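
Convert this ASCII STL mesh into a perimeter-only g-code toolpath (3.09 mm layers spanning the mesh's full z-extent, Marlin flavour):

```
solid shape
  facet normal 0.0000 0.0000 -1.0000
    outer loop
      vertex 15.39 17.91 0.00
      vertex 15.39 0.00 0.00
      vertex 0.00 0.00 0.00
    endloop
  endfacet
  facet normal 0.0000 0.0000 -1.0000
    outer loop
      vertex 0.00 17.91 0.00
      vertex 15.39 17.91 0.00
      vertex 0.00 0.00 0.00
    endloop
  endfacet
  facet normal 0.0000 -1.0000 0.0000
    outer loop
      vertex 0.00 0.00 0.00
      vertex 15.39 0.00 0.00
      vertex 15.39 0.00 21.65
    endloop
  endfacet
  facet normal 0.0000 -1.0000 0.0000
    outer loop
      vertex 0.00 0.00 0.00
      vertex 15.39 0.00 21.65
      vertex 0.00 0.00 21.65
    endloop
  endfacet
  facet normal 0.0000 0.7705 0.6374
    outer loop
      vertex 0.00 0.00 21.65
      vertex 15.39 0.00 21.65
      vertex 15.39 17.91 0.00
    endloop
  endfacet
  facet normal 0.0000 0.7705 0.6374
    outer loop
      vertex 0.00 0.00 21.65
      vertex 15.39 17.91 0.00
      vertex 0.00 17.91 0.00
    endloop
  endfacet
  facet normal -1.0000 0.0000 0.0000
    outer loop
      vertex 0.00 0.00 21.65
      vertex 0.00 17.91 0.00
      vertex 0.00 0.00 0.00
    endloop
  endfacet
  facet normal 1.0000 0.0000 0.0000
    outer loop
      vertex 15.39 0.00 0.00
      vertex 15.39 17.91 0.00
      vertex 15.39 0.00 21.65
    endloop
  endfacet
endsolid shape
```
; perimeter-only toolpath
G21 ; units = mm
G90 ; absolute positioning
G28 ; home
; layer 1
G0 Z3.09
G0 X0.00 Y0.00
G1 X15.39 Y0.00
G1 X15.39 Y15.35
G1 X0.00 Y15.35
G1 X0.00 Y0.00
; layer 2
G0 Z6.19
G0 X0.00 Y0.00
G1 X15.39 Y0.00
G1 X15.39 Y12.79
G1 X0.00 Y12.79
G1 X0.00 Y0.00
; layer 3
G0 Z9.28
G0 X0.00 Y0.00
G1 X15.39 Y0.00
G1 X15.39 Y10.23
G1 X0.00 Y10.23
G1 X0.00 Y0.00
; layer 4
G0 Z12.37
G0 X0.00 Y0.00
G1 X15.39 Y0.00
G1 X15.39 Y7.68
G1 X0.00 Y7.68
G1 X0.00 Y0.00
; layer 5
G0 Z15.46
G0 X0.00 Y0.00
G1 X15.39 Y0.00
G1 X15.39 Y5.12
G1 X0.00 Y5.12
G1 X0.00 Y0.00
; layer 6
G0 Z18.56
G0 X0.00 Y0.00
G1 X15.39 Y0.00
G1 X15.39 Y2.56
G1 X0.00 Y2.56
G1 X0.00 Y0.00
M2 ; end

The solid is a wedge (ramp): 15.4 × 17.9 mm base, rising to 21.6 mm along the y=0 edge and sloping linearly to z=0 at y=17.9. Slicing at Δz = 3.09 mm — 7 equal slices spanning the solid's height, so layer i sits at z = i·h/7 — gives 6 non-empty perimeters. Each is a 4-segment closed polygon; G0 lifts to the layer z and rapids to the start vertex, then G1 traces the edges. The cross-section shrinks linearly with z (the slice at the apex is degenerate and omitted).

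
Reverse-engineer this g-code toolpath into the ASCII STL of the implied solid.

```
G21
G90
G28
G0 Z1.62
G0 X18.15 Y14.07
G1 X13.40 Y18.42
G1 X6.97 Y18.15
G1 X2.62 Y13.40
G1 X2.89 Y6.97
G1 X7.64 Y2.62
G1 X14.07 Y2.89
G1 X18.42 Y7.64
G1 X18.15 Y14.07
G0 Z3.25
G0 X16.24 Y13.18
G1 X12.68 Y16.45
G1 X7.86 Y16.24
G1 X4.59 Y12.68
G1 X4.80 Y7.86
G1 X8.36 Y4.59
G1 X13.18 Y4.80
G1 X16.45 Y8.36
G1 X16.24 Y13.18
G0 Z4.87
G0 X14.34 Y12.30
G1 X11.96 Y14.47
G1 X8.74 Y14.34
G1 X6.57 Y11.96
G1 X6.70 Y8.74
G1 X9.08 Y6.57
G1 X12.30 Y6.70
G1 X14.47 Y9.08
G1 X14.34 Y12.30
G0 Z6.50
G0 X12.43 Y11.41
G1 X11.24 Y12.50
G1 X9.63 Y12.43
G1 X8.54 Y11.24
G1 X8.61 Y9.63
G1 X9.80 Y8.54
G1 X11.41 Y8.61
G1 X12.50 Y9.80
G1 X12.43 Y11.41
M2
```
solid part
  facet normal 0.0000 0.0000 -1.0000
    outer loop
      vertex 6.08 20.06 0.00
      vertex 14.12 20.40 0.00
      vertex 20.06 14.96 0.00
    endloop
  endfacet
  facet normal 0.0000 0.0000 -1.0000
    outer loop
      vertex 0.64 14.12 0.00
      vertex 6.08 20.06 0.00
      vertex 20.06 14.96 0.00
    endloop
  endfacet
  facet normal 0.0000 0.0000 -1.0000
    outer loop
      vertex 0.98 6.08 0.00
      vertex 0.64 14.12 0.00
      vertex 20.06 14.96 0.00
    endloop
  endfacet
  facet normal 0.0000 0.0000 -1.0000
    outer loop
      vertex 6.92 0.64 0.00
      vertex 0.98 6.08 0.00
      vertex 20.06 14.96 0.00
    endloop
  endfacet
  facet normal 0.0000 0.0000 -1.0000
    outer loop
      vertex 14.96 0.98 0.00
      vertex 6.92 0.64 0.00
      vertex 20.06 14.96 0.00
    endloop
  endfacet
  facet normal 0.0000 0.0000 -1.0000
    outer loop
      vertex 20.40 6.92 0.00
      vertex 14.96 0.98 0.00
      vertex 20.06 14.96 0.00
    endloop
  endfacet
  facet normal 0.4331 0.4729 0.7674
    outer loop
      vertex 20.06 14.96 0.00
      vertex 14.12 20.40 0.00
      vertex 10.52 10.52 8.12
    endloop
  endfacet
  facet normal -0.0271 0.6406 0.7674
    outer loop
      vertex 14.12 20.40 0.00
      vertex 6.08 20.06 0.00
      vertex 10.52 10.52 8.12
    endloop
  endfacet
  facet normal -0.4729 0.4331 0.7674
    outer loop
      vertex 6.08 20.06 0.00
      vertex 0.64 14.12 0.00
      vertex 10.52 10.52 8.12
    endloop
  endfacet
  facet normal -0.6406 -0.0271 0.7674
    outer loop
      vertex 0.64 14.12 0.00
      vertex 0.98 6.08 0.00
      vertex 10.52 10.52 8.12
    endloop
  endfacet
  facet normal -0.4331 -0.4729 0.7674
    outer loop
      vertex 0.98 6.08 0.00
      vertex 6.92 0.64 0.00
      vertex 10.52 10.52 8.12
    endloop
  endfacet
  facet normal 0.0271 -0.6406 0.7674
    outer loop
      vertex 6.92 0.64 0.00
      vertex 14.96 0.98 0.00
      vertex 10.52 10.52 8.12
    endloop
  endfacet
  facet normal 0.4729 -0.4331 0.7674
    outer loop
      vertex 14.96 0.98 0.00
      vertex 20.40 6.92 0.00
      vertex 10.52 10.52 8.12
    endloop
  endfacet
  facet normal 0.6406 0.0271 0.7674
    outer loop
      vertex 20.40 6.92 0.00
      vertex 20.06 14.96 0.00
      vertex 10.52 10.52 8.12
    endloop
  endfacet
endsolid part

The G0 Z moves step by Δz≈1.62 mm. The G1 loops shrink linearly with z, so the solid tapers from its base footprint up to z≈8.12. Closing with a flat bottom cap and the tapered top and triangulating gives 14 facets — a regular 8-sided pyramid, base circumscribed radius ≈ 10.5 mm, apex at z ≈ 8.12 mm.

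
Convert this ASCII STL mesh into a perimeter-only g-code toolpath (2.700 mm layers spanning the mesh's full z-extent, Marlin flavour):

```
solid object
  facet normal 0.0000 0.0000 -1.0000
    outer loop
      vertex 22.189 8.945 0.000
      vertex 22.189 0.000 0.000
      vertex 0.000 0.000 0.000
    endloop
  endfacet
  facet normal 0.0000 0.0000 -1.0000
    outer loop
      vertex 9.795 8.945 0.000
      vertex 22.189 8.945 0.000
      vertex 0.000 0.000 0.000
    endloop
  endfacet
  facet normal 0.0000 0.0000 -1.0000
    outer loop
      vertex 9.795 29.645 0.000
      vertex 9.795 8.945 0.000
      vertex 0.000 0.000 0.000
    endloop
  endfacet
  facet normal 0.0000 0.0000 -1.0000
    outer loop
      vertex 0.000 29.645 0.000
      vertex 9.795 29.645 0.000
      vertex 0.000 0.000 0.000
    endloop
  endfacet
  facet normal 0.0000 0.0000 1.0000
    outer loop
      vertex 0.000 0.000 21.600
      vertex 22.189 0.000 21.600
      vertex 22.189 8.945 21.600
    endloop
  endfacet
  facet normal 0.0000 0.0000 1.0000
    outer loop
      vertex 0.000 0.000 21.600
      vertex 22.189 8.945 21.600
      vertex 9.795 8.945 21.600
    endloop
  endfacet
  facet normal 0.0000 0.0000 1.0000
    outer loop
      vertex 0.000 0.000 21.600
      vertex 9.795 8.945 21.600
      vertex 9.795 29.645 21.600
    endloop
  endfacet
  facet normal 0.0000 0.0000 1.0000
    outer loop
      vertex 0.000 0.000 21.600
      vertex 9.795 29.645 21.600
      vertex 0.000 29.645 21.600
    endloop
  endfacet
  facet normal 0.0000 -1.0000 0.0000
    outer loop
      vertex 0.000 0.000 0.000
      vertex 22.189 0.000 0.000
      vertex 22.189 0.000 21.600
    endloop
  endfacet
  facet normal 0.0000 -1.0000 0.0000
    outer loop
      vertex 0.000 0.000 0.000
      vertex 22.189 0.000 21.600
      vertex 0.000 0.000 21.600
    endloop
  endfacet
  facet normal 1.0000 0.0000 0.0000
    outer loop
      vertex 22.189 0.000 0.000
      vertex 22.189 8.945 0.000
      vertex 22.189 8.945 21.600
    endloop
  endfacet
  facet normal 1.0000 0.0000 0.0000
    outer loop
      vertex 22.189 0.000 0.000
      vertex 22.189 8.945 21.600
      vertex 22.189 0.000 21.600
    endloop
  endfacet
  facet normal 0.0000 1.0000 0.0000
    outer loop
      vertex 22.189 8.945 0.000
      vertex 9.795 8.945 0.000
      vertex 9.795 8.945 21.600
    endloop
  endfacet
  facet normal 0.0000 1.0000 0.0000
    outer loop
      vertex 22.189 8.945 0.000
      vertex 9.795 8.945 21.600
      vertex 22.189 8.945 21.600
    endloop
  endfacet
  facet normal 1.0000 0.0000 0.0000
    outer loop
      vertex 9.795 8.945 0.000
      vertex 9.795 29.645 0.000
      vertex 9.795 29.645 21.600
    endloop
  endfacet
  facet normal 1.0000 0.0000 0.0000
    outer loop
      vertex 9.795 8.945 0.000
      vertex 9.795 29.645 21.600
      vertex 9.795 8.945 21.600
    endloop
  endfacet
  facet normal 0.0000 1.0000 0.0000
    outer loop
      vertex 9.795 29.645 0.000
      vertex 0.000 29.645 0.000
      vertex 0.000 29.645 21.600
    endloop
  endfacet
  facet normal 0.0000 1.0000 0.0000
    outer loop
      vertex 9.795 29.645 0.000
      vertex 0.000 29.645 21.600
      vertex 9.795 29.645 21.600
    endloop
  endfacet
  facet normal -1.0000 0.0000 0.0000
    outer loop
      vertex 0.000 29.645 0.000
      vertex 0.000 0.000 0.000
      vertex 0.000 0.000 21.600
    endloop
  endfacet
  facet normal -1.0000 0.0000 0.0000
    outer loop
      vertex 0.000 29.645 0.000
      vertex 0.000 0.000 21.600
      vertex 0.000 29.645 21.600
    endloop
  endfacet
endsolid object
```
; perimeter-only toolpath
G21 ; units = mm
G90 ; absolute positioning
G28 ; home
; layer 1
G0 Z2.700
G0 X0.000 Y0.000
G1 X22.189 Y0.000
G1 X22.189 Y8.945
G1 X9.795 Y8.945
G1 X9.795 Y29.645
G1 X0.000 Y29.645
G1 X0.000 Y0.000
; layer 2
G0 Z5.400
G0 X0.000 Y0.000
G1 X22.189 Y0.000
G1 X22.189 Y8.945
G1 X9.795 Y8.945
G1 X9.795 Y29.645
G1 X0.000 Y29.645
G1 X0.000 Y0.000
; layer 3
G0 Z8.100
G0 X0.000 Y0.000
G1 X22.189 Y0.000
G1 X22.189 Y8.945
G1 X9.795 Y8.945
G1 X9.795 Y29.645
G1 X0.000 Y29.645
G1 X0.000 Y0.000
; layer 4
G0 Z10.800
G0 X0.000 Y0.000
G1 X22.189 Y0.000
G1 X22.189 Y8.945
G1 X9.795 Y8.945
G1 X9.795 Y29.645
G1 X0.000 Y29.645
G1 X0.000 Y0.000
; layer 5
G0 Z13.500
G0 X0.000 Y0.000
G1 X22.189 Y0.000
G1 X22.189 Y8.945
G1 X9.795 Y8.945
G1 X9.795 Y29.645
G1 X0.000 Y29.645
G1 X0.000 Y0.000
; layer 6
G0 Z16.200
G0 X0.000 Y0.000
G1 X22.189 Y0.000
G1 X22.189 Y8.945
G1 X9.795 Y8.945
G1 X9.795 Y29.645
G1 X0.000 Y29.645
G1 X0.000 Y0.000
; layer 7
G0 Z18.900
G0 X0.000 Y0.000
G1 X22.189 Y0.000
G1 X22.189 Y8.945
G1 X9.795 Y8.945
G1 X9.795 Y29.645
G1 X0.000 Y29.645
G1 X0.000 Y0.000
; layer 8
G0 Z21.600
G0 X0.000 Y0.000
G1 X22.189 Y0.000
G1 X22.189 Y8.945
G1 X9.795 Y8.945
G1 X9.795 Y29.645
G1 X0.000 Y29.645
G1 X0.000 Y0.000
M2 ; end

The solid is an L-shaped prism: outer 22.2 × 29.6 mm, arm thicknesses ≈ 8.95 mm (horizontal) and 9.79 mm (vertical), extruded 21.6 mm in z. Slicing at Δz = 2.700 mm — 8 equal slices spanning the solid's height, so layer i sits at z = i·h/8 — gives 8 non-empty perimeters. Each is a 6-segment closed polygon; G0 lifts to the layer z and rapids to the start vertex, then G1 traces the edges.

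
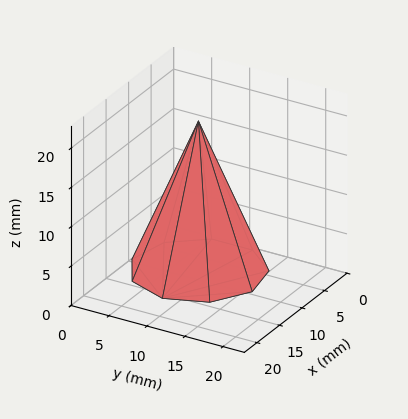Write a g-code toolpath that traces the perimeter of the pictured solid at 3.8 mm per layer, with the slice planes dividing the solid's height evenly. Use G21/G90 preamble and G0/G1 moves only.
Reading the render: the shape is a regular 9-sided pyramid, base circumscribed radius ≈ 8 mm, apex at z ≈ 19 mm (dimensions read to the nearest mm from the axis ticks). For the g-code, the solid's height is divided into equal slices at the stated Δz and each level perimeter traced with G1 moves after a G0 lift.

; perimeter-only toolpath
G21 ; units = mm
G90 ; absolute positioning
G28 ; home
; layer 1
G0 Z3.8
G0 X14.4 Y8.0
G1 X12.9 Y12.1
G1 X9.1 Y14.3
G1 X4.8 Y13.5
G1 X2.0 Y10.2
G1 X2.0 Y5.8
G1 X4.8 Y2.5
G1 X9.1 Y1.7
G1 X12.9 Y3.9
G1 X14.4 Y8.0
; layer 2
G0 Z7.6
G0 X12.8 Y8.0
G1 X11.7 Y11.1
G1 X8.8 Y12.7
G1 X5.6 Y12.1
G1 X3.5 Y9.6
G1 X3.5 Y6.4
G1 X5.6 Y3.9
G1 X8.8 Y3.3
G1 X11.7 Y4.9
G1 X12.8 Y8.0
; layer 3
G0 Z11.4
G0 X11.2 Y8.0
G1 X10.4 Y10.0
G1 X8.6 Y11.2
G1 X6.4 Y10.8
G1 X5.0 Y9.1
G1 X5.0 Y6.9
G1 X6.4 Y5.2
G1 X8.6 Y4.8
G1 X10.4 Y6.0
G1 X11.2 Y8.0
; layer 4
G0 Z15.2
G0 X9.6 Y8.0
G1 X9.2 Y9.0
G1 X8.3 Y9.6
G1 X7.2 Y9.4
G1 X6.5 Y8.5
G1 X6.5 Y7.5
G1 X7.2 Y6.6
G1 X8.3 Y6.4
G1 X9.2 Y7.0
G1 X9.6 Y8.0
M2 ; end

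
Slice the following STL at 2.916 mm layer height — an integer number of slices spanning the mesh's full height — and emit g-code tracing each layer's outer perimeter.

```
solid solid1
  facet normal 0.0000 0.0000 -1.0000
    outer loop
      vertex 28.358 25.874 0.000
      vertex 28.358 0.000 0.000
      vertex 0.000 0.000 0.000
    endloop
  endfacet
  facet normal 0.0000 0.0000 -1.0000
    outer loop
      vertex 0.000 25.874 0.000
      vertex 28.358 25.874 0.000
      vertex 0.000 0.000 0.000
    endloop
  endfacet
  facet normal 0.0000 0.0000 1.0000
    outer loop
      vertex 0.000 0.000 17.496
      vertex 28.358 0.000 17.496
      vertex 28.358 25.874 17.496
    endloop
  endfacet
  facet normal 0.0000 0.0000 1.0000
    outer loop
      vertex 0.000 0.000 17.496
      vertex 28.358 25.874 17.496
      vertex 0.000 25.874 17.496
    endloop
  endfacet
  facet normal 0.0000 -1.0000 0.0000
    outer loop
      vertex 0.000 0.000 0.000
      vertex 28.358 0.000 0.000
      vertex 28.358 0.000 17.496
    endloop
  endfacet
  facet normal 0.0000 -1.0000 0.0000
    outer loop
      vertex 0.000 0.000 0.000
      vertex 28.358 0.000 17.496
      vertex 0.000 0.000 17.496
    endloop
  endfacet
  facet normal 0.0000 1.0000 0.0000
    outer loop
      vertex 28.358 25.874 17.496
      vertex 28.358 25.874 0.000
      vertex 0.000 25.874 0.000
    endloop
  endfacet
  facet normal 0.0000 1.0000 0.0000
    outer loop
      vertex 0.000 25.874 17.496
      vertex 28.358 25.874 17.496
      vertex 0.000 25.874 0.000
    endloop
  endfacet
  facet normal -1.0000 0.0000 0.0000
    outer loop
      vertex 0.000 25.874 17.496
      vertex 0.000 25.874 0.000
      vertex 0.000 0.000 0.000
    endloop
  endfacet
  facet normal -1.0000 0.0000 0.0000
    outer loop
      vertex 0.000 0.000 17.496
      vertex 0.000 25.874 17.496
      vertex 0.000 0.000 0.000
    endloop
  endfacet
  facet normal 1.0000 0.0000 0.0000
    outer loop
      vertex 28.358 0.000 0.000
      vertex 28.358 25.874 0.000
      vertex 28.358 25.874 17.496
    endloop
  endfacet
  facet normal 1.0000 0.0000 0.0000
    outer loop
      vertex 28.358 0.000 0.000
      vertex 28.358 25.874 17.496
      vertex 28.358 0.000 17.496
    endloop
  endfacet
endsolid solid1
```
; perimeter-only toolpath
G21 ; units = mm
G90 ; absolute positioning
G28 ; home
; layer 1
G0 Z2.916
G0 X0.000 Y0.000
G1 X28.358 Y0.000
G1 X28.358 Y25.874
G1 X0.000 Y25.874
G1 X0.000 Y0.000
; layer 2
G0 Z5.832
G0 X0.000 Y0.000
G1 X28.358 Y0.000
G1 X28.358 Y25.874
G1 X0.000 Y25.874
G1 X0.000 Y0.000
; layer 3
G0 Z8.748
G0 X0.000 Y0.000
G1 X28.358 Y0.000
G1 X28.358 Y25.874
G1 X0.000 Y25.874
G1 X0.000 Y0.000
; layer 4
G0 Z11.664
G0 X0.000 Y0.000
G1 X28.358 Y0.000
G1 X28.358 Y25.874
G1 X0.000 Y25.874
G1 X0.000 Y0.000
; layer 5
G0 Z14.580
G0 X0.000 Y0.000
G1 X28.358 Y0.000
G1 X28.358 Y25.874
G1 X0.000 Y25.874
G1 X0.000 Y0.000
; layer 6
G0 Z17.496
G0 X0.000 Y0.000
G1 X28.358 Y0.000
G1 X28.358 Y25.874
G1 X0.000 Y25.874
G1 X0.000 Y0.000
M2 ; end

The solid is a rectangular box, roughly 28.4 × 25.9 mm footprint and 17.5 mm tall. Slicing at Δz = 2.916 mm — 6 equal slices spanning the solid's height, so layer i sits at z = i·h/6 — gives 6 non-empty perimeters. Each is a 4-segment closed polygon; G0 lifts to the layer z and rapids to the start vertex, then G1 traces the edges.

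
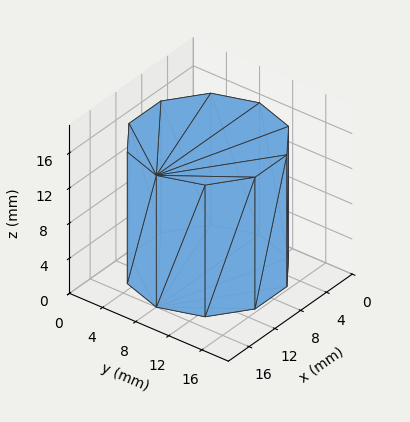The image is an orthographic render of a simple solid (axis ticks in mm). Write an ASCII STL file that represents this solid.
Reading the render: the shape is a regular 10-sided prism (a cylinder approximated with 10 flat sides), circumscribed radius ≈ 8 mm, height ≈ 15 mm (dimensions read to the nearest mm from the axis ticks). For the STL, each face is triangulated and given an outward normal.

solid part
  facet normal 0.0000 0.0000 -1.0000
    outer loop
      vertex 10.47 15.61 0.00
      vertex 14.47 12.70 0.00
      vertex 16.00 8.00 0.00
    endloop
  endfacet
  facet normal 0.0000 0.0000 -1.0000
    outer loop
      vertex 5.53 15.61 0.00
      vertex 10.47 15.61 0.00
      vertex 16.00 8.00 0.00
    endloop
  endfacet
  facet normal 0.0000 0.0000 -1.0000
    outer loop
      vertex 1.53 12.70 0.00
      vertex 5.53 15.61 0.00
      vertex 16.00 8.00 0.00
    endloop
  endfacet
  facet normal 0.0000 0.0000 -1.0000
    outer loop
      vertex 0.00 8.00 0.00
      vertex 1.53 12.70 0.00
      vertex 16.00 8.00 0.00
    endloop
  endfacet
  facet normal 0.0000 0.0000 -1.0000
    outer loop
      vertex 1.53 3.30 0.00
      vertex 0.00 8.00 0.00
      vertex 16.00 8.00 0.00
    endloop
  endfacet
  facet normal 0.0000 0.0000 -1.0000
    outer loop
      vertex 5.53 0.39 0.00
      vertex 1.53 3.30 0.00
      vertex 16.00 8.00 0.00
    endloop
  endfacet
  facet normal 0.0000 0.0000 -1.0000
    outer loop
      vertex 10.47 0.39 0.00
      vertex 5.53 0.39 0.00
      vertex 16.00 8.00 0.00
    endloop
  endfacet
  facet normal 0.0000 0.0000 -1.0000
    outer loop
      vertex 14.47 3.30 0.00
      vertex 10.47 0.39 0.00
      vertex 16.00 8.00 0.00
    endloop
  endfacet
  facet normal 0.0000 0.0000 1.0000
    outer loop
      vertex 16.00 8.00 15.00
      vertex 14.47 12.70 15.00
      vertex 10.47 15.61 15.00
    endloop
  endfacet
  facet normal 0.0000 0.0000 1.0000
    outer loop
      vertex 16.00 8.00 15.00
      vertex 10.47 15.61 15.00
      vertex 5.53 15.61 15.00
    endloop
  endfacet
  facet normal 0.0000 0.0000 1.0000
    outer loop
      vertex 16.00 8.00 15.00
      vertex 5.53 15.61 15.00
      vertex 1.53 12.70 15.00
    endloop
  endfacet
  facet normal 0.0000 0.0000 1.0000
    outer loop
      vertex 16.00 8.00 15.00
      vertex 1.53 12.70 15.00
      vertex 0.00 8.00 15.00
    endloop
  endfacet
  facet normal 0.0000 0.0000 1.0000
    outer loop
      vertex 16.00 8.00 15.00
      vertex 0.00 8.00 15.00
      vertex 1.53 3.30 15.00
    endloop
  endfacet
  facet normal 0.0000 0.0000 1.0000
    outer loop
      vertex 16.00 8.00 15.00
      vertex 1.53 3.30 15.00
      vertex 5.53 0.39 15.00
    endloop
  endfacet
  facet normal 0.0000 0.0000 1.0000
    outer loop
      vertex 16.00 8.00 15.00
      vertex 5.53 0.39 15.00
      vertex 10.47 0.39 15.00
    endloop
  endfacet
  facet normal 0.0000 0.0000 1.0000
    outer loop
      vertex 16.00 8.00 15.00
      vertex 10.47 0.39 15.00
      vertex 14.47 3.30 15.00
    endloop
  endfacet
  facet normal 0.9509 0.3095 0.0000
    outer loop
      vertex 16.00 8.00 0.00
      vertex 14.47 12.70 0.00
      vertex 14.47 12.70 15.00
    endloop
  endfacet
  facet normal 0.9509 0.3095 0.0000
    outer loop
      vertex 16.00 8.00 0.00
      vertex 14.47 12.70 15.00
      vertex 16.00 8.00 15.00
    endloop
  endfacet
  facet normal 0.5883 0.8086 0.0000
    outer loop
      vertex 14.47 12.70 0.00
      vertex 10.47 15.61 0.00
      vertex 10.47 15.61 15.00
    endloop
  endfacet
  facet normal 0.5883 0.8086 0.0000
    outer loop
      vertex 14.47 12.70 0.00
      vertex 10.47 15.61 15.00
      vertex 14.47 12.70 15.00
    endloop
  endfacet
  facet normal 0.0000 1.0000 0.0000
    outer loop
      vertex 10.47 15.61 0.00
      vertex 5.53 15.61 0.00
      vertex 5.53 15.61 15.00
    endloop
  endfacet
  facet normal 0.0000 1.0000 0.0000
    outer loop
      vertex 10.47 15.61 0.00
      vertex 5.53 15.61 15.00
      vertex 10.47 15.61 15.00
    endloop
  endfacet
  facet normal -0.5883 0.8086 0.0000
    outer loop
      vertex 5.53 15.61 0.00
      vertex 1.53 12.70 0.00
      vertex 1.53 12.70 15.00
    endloop
  endfacet
  facet normal -0.5883 0.8086 0.0000
    outer loop
      vertex 5.53 15.61 0.00
      vertex 1.53 12.70 15.00
      vertex 5.53 15.61 15.00
    endloop
  endfacet
  facet normal -0.9509 0.3095 0.0000
    outer loop
      vertex 1.53 12.70 0.00
      vertex 0.00 8.00 0.00
      vertex 0.00 8.00 15.00
    endloop
  endfacet
  facet normal -0.9509 0.3095 0.0000
    outer loop
      vertex 1.53 12.70 0.00
      vertex 0.00 8.00 15.00
      vertex 1.53 12.70 15.00
    endloop
  endfacet
  facet normal -0.9509 -0.3095 0.0000
    outer loop
      vertex 0.00 8.00 0.00
      vertex 1.53 3.30 0.00
      vertex 1.53 3.30 15.00
    endloop
  endfacet
  facet normal -0.9509 -0.3095 0.0000
    outer loop
      vertex 0.00 8.00 0.00
      vertex 1.53 3.30 15.00
      vertex 0.00 8.00 15.00
    endloop
  endfacet
  facet normal -0.5883 -0.8086 0.0000
    outer loop
      vertex 1.53 3.30 0.00
      vertex 5.53 0.39 0.00
      vertex 5.53 0.39 15.00
    endloop
  endfacet
  facet normal -0.5883 -0.8086 0.0000
    outer loop
      vertex 1.53 3.30 0.00
      vertex 5.53 0.39 15.00
      vertex 1.53 3.30 15.00
    endloop
  endfacet
  facet normal 0.0000 -1.0000 0.0000
    outer loop
      vertex 5.53 0.39 0.00
      vertex 10.47 0.39 0.00
      vertex 10.47 0.39 15.00
    endloop
  endfacet
  facet normal 0.0000 -1.0000 0.0000
    outer loop
      vertex 5.53 0.39 0.00
      vertex 10.47 0.39 15.00
      vertex 5.53 0.39 15.00
    endloop
  endfacet
  facet normal 0.5883 -0.8086 0.0000
    outer loop
      vertex 10.47 0.39 0.00
      vertex 14.47 3.30 0.00
      vertex 14.47 3.30 15.00
    endloop
  endfacet
  facet normal 0.5883 -0.8086 0.0000
    outer loop
      vertex 10.47 0.39 0.00
      vertex 14.47 3.30 15.00
      vertex 10.47 0.39 15.00
    endloop
  endfacet
  facet normal 0.9509 -0.3095 0.0000
    outer loop
      vertex 14.47 3.30 0.00
      vertex 16.00 8.00 0.00
      vertex 16.00 8.00 15.00
    endloop
  endfacet
  facet normal 0.9509 -0.3095 0.0000
    outer loop
      vertex 14.47 3.30 0.00
      vertex 16.00 8.00 15.00
      vertex 14.47 3.30 15.00
    endloop
  endfacet
endsolid part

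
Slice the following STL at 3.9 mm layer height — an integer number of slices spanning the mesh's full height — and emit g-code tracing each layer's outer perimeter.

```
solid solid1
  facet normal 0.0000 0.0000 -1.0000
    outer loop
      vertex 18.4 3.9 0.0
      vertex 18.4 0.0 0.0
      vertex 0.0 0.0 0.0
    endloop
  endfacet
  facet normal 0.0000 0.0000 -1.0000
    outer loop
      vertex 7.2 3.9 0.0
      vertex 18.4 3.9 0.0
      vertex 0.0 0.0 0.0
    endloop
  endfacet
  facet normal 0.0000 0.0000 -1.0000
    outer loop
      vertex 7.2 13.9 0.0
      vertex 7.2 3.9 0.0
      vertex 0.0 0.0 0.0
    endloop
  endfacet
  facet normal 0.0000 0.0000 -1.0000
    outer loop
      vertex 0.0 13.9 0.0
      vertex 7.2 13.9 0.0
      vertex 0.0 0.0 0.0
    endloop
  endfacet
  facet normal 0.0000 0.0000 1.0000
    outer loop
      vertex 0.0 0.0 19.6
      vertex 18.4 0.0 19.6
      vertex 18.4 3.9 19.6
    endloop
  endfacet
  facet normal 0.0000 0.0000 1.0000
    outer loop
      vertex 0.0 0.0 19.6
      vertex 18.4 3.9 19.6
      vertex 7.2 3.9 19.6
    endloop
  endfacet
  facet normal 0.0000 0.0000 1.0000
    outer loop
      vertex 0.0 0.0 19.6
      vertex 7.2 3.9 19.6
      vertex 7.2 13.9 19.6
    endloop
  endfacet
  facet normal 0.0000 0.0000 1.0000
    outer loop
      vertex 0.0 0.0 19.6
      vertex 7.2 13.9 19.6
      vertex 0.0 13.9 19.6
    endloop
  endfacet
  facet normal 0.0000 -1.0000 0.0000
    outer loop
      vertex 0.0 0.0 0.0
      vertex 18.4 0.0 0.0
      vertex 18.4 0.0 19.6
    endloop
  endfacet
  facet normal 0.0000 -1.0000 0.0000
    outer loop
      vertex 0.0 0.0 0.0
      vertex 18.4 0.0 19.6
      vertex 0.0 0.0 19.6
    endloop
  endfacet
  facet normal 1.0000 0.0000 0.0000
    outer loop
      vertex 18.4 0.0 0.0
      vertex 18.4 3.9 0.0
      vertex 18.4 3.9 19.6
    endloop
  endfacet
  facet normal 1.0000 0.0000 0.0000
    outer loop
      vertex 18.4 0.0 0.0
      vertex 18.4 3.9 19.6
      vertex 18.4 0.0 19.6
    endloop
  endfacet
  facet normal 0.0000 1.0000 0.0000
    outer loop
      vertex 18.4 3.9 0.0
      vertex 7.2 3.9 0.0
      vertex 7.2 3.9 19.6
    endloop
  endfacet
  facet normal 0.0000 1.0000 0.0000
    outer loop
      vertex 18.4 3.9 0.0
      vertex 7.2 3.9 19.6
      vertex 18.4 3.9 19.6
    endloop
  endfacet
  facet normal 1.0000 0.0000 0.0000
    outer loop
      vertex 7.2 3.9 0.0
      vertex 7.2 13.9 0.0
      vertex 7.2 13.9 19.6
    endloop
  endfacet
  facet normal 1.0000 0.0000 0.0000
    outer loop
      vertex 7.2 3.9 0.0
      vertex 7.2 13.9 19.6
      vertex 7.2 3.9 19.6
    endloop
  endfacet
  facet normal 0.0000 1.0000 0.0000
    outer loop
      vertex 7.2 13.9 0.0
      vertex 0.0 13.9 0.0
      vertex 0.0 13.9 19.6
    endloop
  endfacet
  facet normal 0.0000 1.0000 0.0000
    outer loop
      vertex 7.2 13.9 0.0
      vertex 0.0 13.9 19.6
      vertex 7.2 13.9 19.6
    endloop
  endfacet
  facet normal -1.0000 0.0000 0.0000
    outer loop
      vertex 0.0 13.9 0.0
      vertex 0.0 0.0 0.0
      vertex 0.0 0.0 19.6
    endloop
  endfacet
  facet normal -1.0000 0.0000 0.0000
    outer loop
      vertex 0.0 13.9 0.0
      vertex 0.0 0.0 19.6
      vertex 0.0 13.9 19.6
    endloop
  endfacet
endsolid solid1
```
; perimeter-only toolpath
G21 ; units = mm
G90 ; absolute positioning
G28 ; home
; layer 1
G0 Z3.9
G0 X0.0 Y0.0
G1 X18.4 Y0.0
G1 X18.4 Y3.9
G1 X7.2 Y3.9
G1 X7.2 Y13.9
G1 X0.0 Y13.9
G1 X0.0 Y0.0
; layer 2
G0 Z7.8
G0 X0.0 Y0.0
G1 X18.4 Y0.0
G1 X18.4 Y3.9
G1 X7.2 Y3.9
G1 X7.2 Y13.9
G1 X0.0 Y13.9
G1 X0.0 Y0.0
; layer 3
G0 Z11.8
G0 X0.0 Y0.0
G1 X18.4 Y0.0
G1 X18.4 Y3.9
G1 X7.2 Y3.9
G1 X7.2 Y13.9
G1 X0.0 Y13.9
G1 X0.0 Y0.0
; layer 4
G0 Z15.7
G0 X0.0 Y0.0
G1 X18.4 Y0.0
G1 X18.4 Y3.9
G1 X7.2 Y3.9
G1 X7.2 Y13.9
G1 X0.0 Y13.9
G1 X0.0 Y0.0
; layer 5
G0 Z19.6
G0 X0.0 Y0.0
G1 X18.4 Y0.0
G1 X18.4 Y3.9
G1 X7.2 Y3.9
G1 X7.2 Y13.9
G1 X0.0 Y13.9
G1 X0.0 Y0.0
M2 ; end

The solid is an L-shaped prism: outer 18.4 × 13.9 mm, arm thicknesses ≈ 3.9 mm (horizontal) and 7.2 mm (vertical), extruded 19.6 mm in z. Slicing at Δz = 3.9 mm — 5 equal slices spanning the solid's height, so layer i sits at z = i·h/5 — gives 5 non-empty perimeters. Each is a 6-segment closed polygon; G0 lifts to the layer z and rapids to the start vertex, then G1 traces the edges.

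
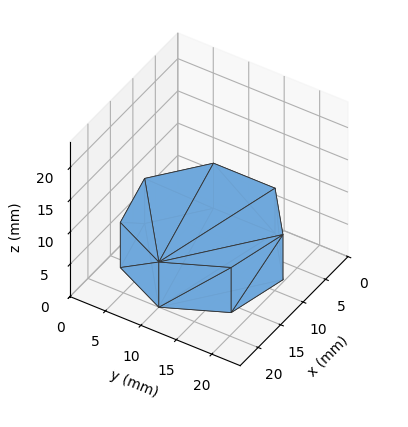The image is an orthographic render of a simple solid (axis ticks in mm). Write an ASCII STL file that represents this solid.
Reading the render: the shape is a regular 7-sided prism (a cylinder approximated with 7 flat sides), circumscribed radius ≈ 10 mm, height ≈ 7 mm (dimensions read to the nearest mm from the axis ticks). For the STL, each face is triangulated and given an outward normal.

solid part
  facet normal 0.0000 0.0000 -1.0000
    outer loop
      vertex 7.775 19.749 0.000
      vertex 16.235 17.818 0.000
      vertex 20.000 10.000 0.000
    endloop
  endfacet
  facet normal 0.0000 0.0000 -1.0000
    outer loop
      vertex 0.990 14.339 0.000
      vertex 7.775 19.749 0.000
      vertex 20.000 10.000 0.000
    endloop
  endfacet
  facet normal 0.0000 0.0000 -1.0000
    outer loop
      vertex 0.990 5.661 0.000
      vertex 0.990 14.339 0.000
      vertex 20.000 10.000 0.000
    endloop
  endfacet
  facet normal 0.0000 0.0000 -1.0000
    outer loop
      vertex 7.775 0.251 0.000
      vertex 0.990 5.661 0.000
      vertex 20.000 10.000 0.000
    endloop
  endfacet
  facet normal 0.0000 0.0000 -1.0000
    outer loop
      vertex 16.235 2.182 0.000
      vertex 7.775 0.251 0.000
      vertex 20.000 10.000 0.000
    endloop
  endfacet
  facet normal 0.0000 0.0000 1.0000
    outer loop
      vertex 20.000 10.000 7.000
      vertex 16.235 17.818 7.000
      vertex 7.775 19.749 7.000
    endloop
  endfacet
  facet normal 0.0000 0.0000 1.0000
    outer loop
      vertex 20.000 10.000 7.000
      vertex 7.775 19.749 7.000
      vertex 0.990 14.339 7.000
    endloop
  endfacet
  facet normal 0.0000 0.0000 1.0000
    outer loop
      vertex 20.000 10.000 7.000
      vertex 0.990 14.339 7.000
      vertex 0.990 5.661 7.000
    endloop
  endfacet
  facet normal 0.0000 0.0000 1.0000
    outer loop
      vertex 20.000 10.000 7.000
      vertex 0.990 5.661 7.000
      vertex 7.775 0.251 7.000
    endloop
  endfacet
  facet normal 0.0000 0.0000 1.0000
    outer loop
      vertex 20.000 10.000 7.000
      vertex 7.775 0.251 7.000
      vertex 16.235 2.182 7.000
    endloop
  endfacet
  facet normal 0.9010 0.4339 0.0000
    outer loop
      vertex 20.000 10.000 0.000
      vertex 16.235 17.818 0.000
      vertex 16.235 17.818 7.000
    endloop
  endfacet
  facet normal 0.9010 0.4339 0.0000
    outer loop
      vertex 20.000 10.000 0.000
      vertex 16.235 17.818 7.000
      vertex 20.000 10.000 7.000
    endloop
  endfacet
  facet normal 0.2225 0.9749 0.0000
    outer loop
      vertex 16.235 17.818 0.000
      vertex 7.775 19.749 0.000
      vertex 7.775 19.749 7.000
    endloop
  endfacet
  facet normal 0.2225 0.9749 0.0000
    outer loop
      vertex 16.235 17.818 0.000
      vertex 7.775 19.749 7.000
      vertex 16.235 17.818 7.000
    endloop
  endfacet
  facet normal -0.6234 0.7819 0.0000
    outer loop
      vertex 7.775 19.749 0.000
      vertex 0.990 14.339 0.000
      vertex 0.990 14.339 7.000
    endloop
  endfacet
  facet normal -0.6234 0.7819 0.0000
    outer loop
      vertex 7.775 19.749 0.000
      vertex 0.990 14.339 7.000
      vertex 7.775 19.749 7.000
    endloop
  endfacet
  facet normal -1.0000 0.0000 0.0000
    outer loop
      vertex 0.990 14.339 0.000
      vertex 0.990 5.661 0.000
      vertex 0.990 5.661 7.000
    endloop
  endfacet
  facet normal -1.0000 0.0000 0.0000
    outer loop
      vertex 0.990 14.339 0.000
      vertex 0.990 5.661 7.000
      vertex 0.990 14.339 7.000
    endloop
  endfacet
  facet normal -0.6234 -0.7819 0.0000
    outer loop
      vertex 0.990 5.661 0.000
      vertex 7.775 0.251 0.000
      vertex 7.775 0.251 7.000
    endloop
  endfacet
  facet normal -0.6234 -0.7819 0.0000
    outer loop
      vertex 0.990 5.661 0.000
      vertex 7.775 0.251 7.000
      vertex 0.990 5.661 7.000
    endloop
  endfacet
  facet normal 0.2225 -0.9749 0.0000
    outer loop
      vertex 7.775 0.251 0.000
      vertex 16.235 2.182 0.000
      vertex 16.235 2.182 7.000
    endloop
  endfacet
  facet normal 0.2225 -0.9749 0.0000
    outer loop
      vertex 7.775 0.251 0.000
      vertex 16.235 2.182 7.000
      vertex 7.775 0.251 7.000
    endloop
  endfacet
  facet normal 0.9010 -0.4339 0.0000
    outer loop
      vertex 16.235 2.182 0.000
      vertex 20.000 10.000 0.000
      vertex 20.000 10.000 7.000
    endloop
  endfacet
  facet normal 0.9010 -0.4339 0.0000
    outer loop
      vertex 16.235 2.182 0.000
      vertex 20.000 10.000 7.000
      vertex 16.235 2.182 7.000
    endloop
  endfacet
endsolid part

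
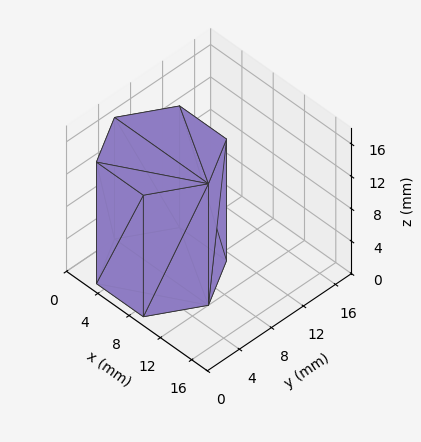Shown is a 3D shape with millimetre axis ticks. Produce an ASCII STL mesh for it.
Reading the render: the shape is a regular 6-sided prism (a cylinder approximated with 6 flat sides), circumscribed radius ≈ 6 mm, height ≈ 15 mm (dimensions read to the nearest mm from the axis ticks). For the STL, each face is triangulated and given an outward normal.

solid part
  facet normal 0.0000 0.0000 -1.0000
    outer loop
      vertex 3.000 11.196 0.000
      vertex 9.000 11.196 0.000
      vertex 12.000 6.000 0.000
    endloop
  endfacet
  facet normal 0.0000 0.0000 -1.0000
    outer loop
      vertex 0.000 6.000 0.000
      vertex 3.000 11.196 0.000
      vertex 12.000 6.000 0.000
    endloop
  endfacet
  facet normal 0.0000 0.0000 -1.0000
    outer loop
      vertex 3.000 0.804 0.000
      vertex 0.000 6.000 0.000
      vertex 12.000 6.000 0.000
    endloop
  endfacet
  facet normal 0.0000 0.0000 -1.0000
    outer loop
      vertex 9.000 0.804 0.000
      vertex 3.000 0.804 0.000
      vertex 12.000 6.000 0.000
    endloop
  endfacet
  facet normal 0.0000 0.0000 1.0000
    outer loop
      vertex 12.000 6.000 15.000
      vertex 9.000 11.196 15.000
      vertex 3.000 11.196 15.000
    endloop
  endfacet
  facet normal 0.0000 0.0000 1.0000
    outer loop
      vertex 12.000 6.000 15.000
      vertex 3.000 11.196 15.000
      vertex 0.000 6.000 15.000
    endloop
  endfacet
  facet normal 0.0000 0.0000 1.0000
    outer loop
      vertex 12.000 6.000 15.000
      vertex 0.000 6.000 15.000
      vertex 3.000 0.804 15.000
    endloop
  endfacet
  facet normal 0.0000 0.0000 1.0000
    outer loop
      vertex 12.000 6.000 15.000
      vertex 3.000 0.804 15.000
      vertex 9.000 0.804 15.000
    endloop
  endfacet
  facet normal 0.8660 0.5000 0.0000
    outer loop
      vertex 12.000 6.000 0.000
      vertex 9.000 11.196 0.000
      vertex 9.000 11.196 15.000
    endloop
  endfacet
  facet normal 0.8660 0.5000 0.0000
    outer loop
      vertex 12.000 6.000 0.000
      vertex 9.000 11.196 15.000
      vertex 12.000 6.000 15.000
    endloop
  endfacet
  facet normal 0.0000 1.0000 0.0000
    outer loop
      vertex 9.000 11.196 0.000
      vertex 3.000 11.196 0.000
      vertex 3.000 11.196 15.000
    endloop
  endfacet
  facet normal 0.0000 1.0000 0.0000
    outer loop
      vertex 9.000 11.196 0.000
      vertex 3.000 11.196 15.000
      vertex 9.000 11.196 15.000
    endloop
  endfacet
  facet normal -0.8660 0.5000 0.0000
    outer loop
      vertex 3.000 11.196 0.000
      vertex 0.000 6.000 0.000
      vertex 0.000 6.000 15.000
    endloop
  endfacet
  facet normal -0.8660 0.5000 0.0000
    outer loop
      vertex 3.000 11.196 0.000
      vertex 0.000 6.000 15.000
      vertex 3.000 11.196 15.000
    endloop
  endfacet
  facet normal -0.8660 -0.5000 0.0000
    outer loop
      vertex 0.000 6.000 0.000
      vertex 3.000 0.804 0.000
      vertex 3.000 0.804 15.000
    endloop
  endfacet
  facet normal -0.8660 -0.5000 0.0000
    outer loop
      vertex 0.000 6.000 0.000
      vertex 3.000 0.804 15.000
      vertex 0.000 6.000 15.000
    endloop
  endfacet
  facet normal 0.0000 -1.0000 0.0000
    outer loop
      vertex 3.000 0.804 0.000
      vertex 9.000 0.804 0.000
      vertex 9.000 0.804 15.000
    endloop
  endfacet
  facet normal 0.0000 -1.0000 0.0000
    outer loop
      vertex 3.000 0.804 0.000
      vertex 9.000 0.804 15.000
      vertex 3.000 0.804 15.000
    endloop
  endfacet
  facet normal 0.8660 -0.5000 0.0000
    outer loop
      vertex 9.000 0.804 0.000
      vertex 12.000 6.000 0.000
      vertex 12.000 6.000 15.000
    endloop
  endfacet
  facet normal 0.8660 -0.5000 0.0000
    outer loop
      vertex 9.000 0.804 0.000
      vertex 12.000 6.000 15.000
      vertex 9.000 0.804 15.000
    endloop
  endfacet
endsolid part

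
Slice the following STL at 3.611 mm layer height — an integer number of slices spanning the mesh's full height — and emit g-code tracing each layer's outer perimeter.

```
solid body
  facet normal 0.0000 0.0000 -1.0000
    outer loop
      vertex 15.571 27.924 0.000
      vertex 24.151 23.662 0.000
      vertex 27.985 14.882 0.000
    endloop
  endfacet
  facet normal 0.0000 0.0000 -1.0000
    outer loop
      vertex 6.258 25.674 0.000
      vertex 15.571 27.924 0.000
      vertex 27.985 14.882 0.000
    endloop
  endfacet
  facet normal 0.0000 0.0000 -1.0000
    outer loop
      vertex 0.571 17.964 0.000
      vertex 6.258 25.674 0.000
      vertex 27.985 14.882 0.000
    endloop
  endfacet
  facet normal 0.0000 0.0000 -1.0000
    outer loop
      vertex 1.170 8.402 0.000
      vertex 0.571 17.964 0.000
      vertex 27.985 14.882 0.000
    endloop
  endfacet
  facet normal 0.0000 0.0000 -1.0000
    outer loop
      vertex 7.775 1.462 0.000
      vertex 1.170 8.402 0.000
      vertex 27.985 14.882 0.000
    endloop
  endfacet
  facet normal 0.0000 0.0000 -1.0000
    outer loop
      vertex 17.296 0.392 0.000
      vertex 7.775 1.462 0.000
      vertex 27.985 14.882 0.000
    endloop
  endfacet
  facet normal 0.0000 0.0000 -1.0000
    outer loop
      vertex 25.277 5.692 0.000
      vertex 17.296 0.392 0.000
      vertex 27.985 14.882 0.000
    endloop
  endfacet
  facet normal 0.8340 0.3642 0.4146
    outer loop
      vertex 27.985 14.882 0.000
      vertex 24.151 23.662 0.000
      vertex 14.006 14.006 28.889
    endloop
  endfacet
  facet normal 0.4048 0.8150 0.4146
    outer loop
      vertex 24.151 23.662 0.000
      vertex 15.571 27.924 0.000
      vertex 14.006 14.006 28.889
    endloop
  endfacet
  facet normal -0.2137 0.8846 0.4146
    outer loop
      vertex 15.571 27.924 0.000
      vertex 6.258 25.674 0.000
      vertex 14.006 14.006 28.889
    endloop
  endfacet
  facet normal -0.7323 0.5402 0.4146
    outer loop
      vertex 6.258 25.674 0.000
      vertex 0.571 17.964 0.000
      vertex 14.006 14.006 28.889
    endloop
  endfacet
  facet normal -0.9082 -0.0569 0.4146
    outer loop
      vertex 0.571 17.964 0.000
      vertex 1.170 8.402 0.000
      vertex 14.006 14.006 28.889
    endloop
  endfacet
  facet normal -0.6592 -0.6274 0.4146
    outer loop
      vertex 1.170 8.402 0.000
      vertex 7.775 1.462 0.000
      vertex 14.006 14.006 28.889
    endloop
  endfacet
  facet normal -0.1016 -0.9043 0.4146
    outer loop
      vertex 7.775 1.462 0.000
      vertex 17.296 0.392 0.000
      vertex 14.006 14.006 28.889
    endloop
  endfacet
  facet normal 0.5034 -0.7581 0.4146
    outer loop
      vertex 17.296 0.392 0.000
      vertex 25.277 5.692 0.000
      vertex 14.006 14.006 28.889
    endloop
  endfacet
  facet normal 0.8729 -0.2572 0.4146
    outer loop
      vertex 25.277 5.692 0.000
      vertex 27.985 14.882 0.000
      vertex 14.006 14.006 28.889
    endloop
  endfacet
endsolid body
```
; perimeter-only toolpath
G21 ; units = mm
G90 ; absolute positioning
G28 ; home
; layer 1
G0 Z3.611
G0 X26.238 Y14.772
G1 X22.883 Y22.455
G1 X15.375 Y26.184
G1 X7.226 Y24.215
G1 X2.250 Y17.469
G1 X2.774 Y9.102
G1 X8.554 Y3.030
G1 X16.885 Y2.094
G1 X23.868 Y6.731
G1 X26.238 Y14.772
; layer 2
G0 Z7.222
G0 X24.490 Y14.663
G1 X21.615 Y21.248
G1 X15.180 Y24.444
G1 X8.195 Y22.757
G1 X3.930 Y16.974
G1 X4.379 Y9.803
G1 X9.333 Y4.598
G1 X16.474 Y3.796
G1 X22.459 Y7.771
G1 X24.490 Y14.663
; layer 3
G0 Z10.833
G0 X22.743 Y14.553
G1 X20.347 Y20.041
G1 X14.984 Y22.705
G1 X9.163 Y21.299
G1 X5.609 Y16.480
G1 X5.984 Y10.503
G1 X10.112 Y6.166
G1 X16.062 Y5.497
G1 X21.050 Y8.810
G1 X22.743 Y14.553
; layer 4
G0 Z14.444
G0 X20.995 Y14.444
G1 X19.078 Y18.834
G1 X14.788 Y20.965
G1 X10.132 Y19.840
G1 X7.288 Y15.985
G1 X7.588 Y11.204
G1 X10.890 Y7.734
G1 X15.651 Y7.199
G1 X19.642 Y9.849
G1 X20.995 Y14.444
; layer 5
G0 Z18.056
G0 X19.248 Y14.335
G1 X17.810 Y17.627
G1 X14.593 Y19.225
G1 X11.101 Y18.381
G1 X8.968 Y15.490
G1 X9.193 Y11.904
G1 X11.669 Y9.302
G1 X15.240 Y8.901
G1 X18.233 Y10.888
G1 X19.248 Y14.335
; layer 6
G0 Z21.667
G0 X17.501 Y14.225
G1 X16.542 Y16.420
G1 X14.397 Y17.486
G1 X12.069 Y16.923
G1 X10.647 Y14.995
G1 X10.797 Y12.605
G1 X12.448 Y10.870
G1 X14.829 Y10.603
G1 X16.824 Y11.928
G1 X17.501 Y14.225
; layer 7
G0 Z25.278
G0 X15.753 Y14.116
G1 X15.274 Y15.213
G1 X14.202 Y15.746
G1 X13.037 Y15.465
G1 X12.327 Y14.501
G1 X12.402 Y13.306
G1 X13.227 Y12.438
G1 X14.417 Y12.304
G1 X15.415 Y12.967
G1 X15.753 Y14.116
M2 ; end

The solid is a regular 9-sided pyramid, base circumscribed radius ≈ 14 mm, apex at z ≈ 28.9 mm. Slicing at Δz = 3.611 mm — 8 equal slices spanning the solid's height, so layer i sits at z = i·h/8 — gives 7 non-empty perimeters. Each is a 9-segment closed polygon; G0 lifts to the layer z and rapids to the start vertex, then G1 traces the edges. The cross-section shrinks linearly with z (the slice at the apex is degenerate and omitted).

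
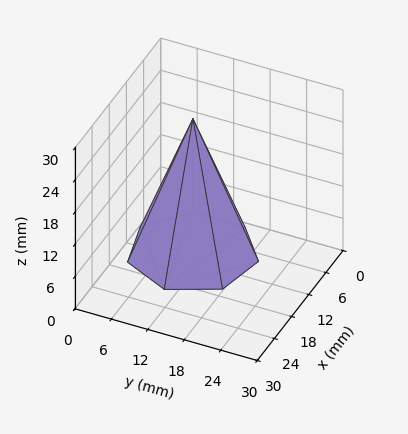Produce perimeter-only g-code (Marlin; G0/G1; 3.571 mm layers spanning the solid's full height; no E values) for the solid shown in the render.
Reading the render: the shape is a regular 7-sided pyramid, base circumscribed radius ≈ 10 mm, apex at z ≈ 25 mm (dimensions read to the nearest mm from the axis ticks). For the g-code, the solid's height is divided into equal slices at the stated Δz and each level perimeter traced with G1 moves after a G0 lift.

; perimeter-only toolpath
G21 ; units = mm
G90 ; absolute positioning
G28 ; home
; layer 1
G0 Z3.571
G0 X18.571 Y10.000
G1 X15.344 Y16.701
G1 X8.093 Y18.356
G1 X2.277 Y13.719
G1 X2.277 Y6.281
G1 X8.093 Y1.644
G1 X15.344 Y3.299
G1 X18.571 Y10.000
; layer 2
G0 Z7.143
G0 X17.143 Y10.000
G1 X14.454 Y15.584
G1 X8.411 Y16.964
G1 X3.564 Y13.099
G1 X3.564 Y6.901
G1 X8.411 Y3.036
G1 X14.454 Y4.416
G1 X17.143 Y10.000
; layer 3
G0 Z10.714
G0 X15.714 Y10.000
G1 X13.563 Y14.467
G1 X8.729 Y15.571
G1 X4.851 Y12.479
G1 X4.851 Y7.521
G1 X8.729 Y4.429
G1 X13.563 Y5.533
G1 X15.714 Y10.000
; layer 4
G0 Z14.286
G0 X14.286 Y10.000
G1 X12.672 Y13.351
G1 X9.046 Y14.178
G1 X6.139 Y11.860
G1 X6.139 Y8.140
G1 X9.046 Y5.822
G1 X12.672 Y6.649
G1 X14.286 Y10.000
; layer 5
G0 Z17.857
G0 X12.857 Y10.000
G1 X11.781 Y12.234
G1 X9.364 Y12.785
G1 X7.426 Y11.240
G1 X7.426 Y8.760
G1 X9.364 Y7.215
G1 X11.781 Y7.766
G1 X12.857 Y10.000
; layer 6
G0 Z21.429
G0 X11.429 Y10.000
G1 X10.891 Y11.117
G1 X9.682 Y11.393
G1 X8.713 Y10.620
G1 X8.713 Y9.380
G1 X9.682 Y8.607
G1 X10.891 Y8.883
G1 X11.429 Y10.000
M2 ; end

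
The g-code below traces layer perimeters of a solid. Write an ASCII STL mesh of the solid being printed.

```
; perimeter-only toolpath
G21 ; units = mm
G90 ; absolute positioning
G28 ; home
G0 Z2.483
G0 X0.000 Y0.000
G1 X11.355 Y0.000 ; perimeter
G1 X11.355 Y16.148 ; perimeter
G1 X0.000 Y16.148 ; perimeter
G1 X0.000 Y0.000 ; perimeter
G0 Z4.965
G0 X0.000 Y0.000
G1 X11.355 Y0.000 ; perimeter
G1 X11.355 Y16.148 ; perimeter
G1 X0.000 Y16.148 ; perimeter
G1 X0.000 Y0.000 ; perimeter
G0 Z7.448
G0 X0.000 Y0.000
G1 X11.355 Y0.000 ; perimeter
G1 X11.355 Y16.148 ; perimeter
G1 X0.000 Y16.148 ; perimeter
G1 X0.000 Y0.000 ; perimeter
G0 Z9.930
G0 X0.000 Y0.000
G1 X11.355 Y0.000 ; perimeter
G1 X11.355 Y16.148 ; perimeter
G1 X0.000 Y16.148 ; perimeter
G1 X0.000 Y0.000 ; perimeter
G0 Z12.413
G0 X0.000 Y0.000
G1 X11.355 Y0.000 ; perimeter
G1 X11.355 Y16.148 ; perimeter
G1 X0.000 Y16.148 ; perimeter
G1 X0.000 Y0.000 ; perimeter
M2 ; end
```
solid part
  facet normal 0.0000 0.0000 -1.0000
    outer loop
      vertex 11.355 16.148 0.000
      vertex 11.355 0.000 0.000
      vertex 0.000 0.000 0.000
    endloop
  endfacet
  facet normal 0.0000 0.0000 -1.0000
    outer loop
      vertex 0.000 16.148 0.000
      vertex 11.355 16.148 0.000
      vertex 0.000 0.000 0.000
    endloop
  endfacet
  facet normal 0.0000 0.0000 1.0000
    outer loop
      vertex 0.000 0.000 12.413
      vertex 11.355 0.000 12.413
      vertex 11.355 16.148 12.413
    endloop
  endfacet
  facet normal 0.0000 0.0000 1.0000
    outer loop
      vertex 0.000 0.000 12.413
      vertex 11.355 16.148 12.413
      vertex 0.000 16.148 12.413
    endloop
  endfacet
  facet normal 0.0000 -1.0000 0.0000
    outer loop
      vertex 0.000 0.000 0.000
      vertex 11.355 0.000 0.000
      vertex 11.355 0.000 12.413
    endloop
  endfacet
  facet normal 0.0000 -1.0000 0.0000
    outer loop
      vertex 0.000 0.000 0.000
      vertex 11.355 0.000 12.413
      vertex 0.000 0.000 12.413
    endloop
  endfacet
  facet normal 0.0000 1.0000 0.0000
    outer loop
      vertex 11.355 16.148 12.413
      vertex 11.355 16.148 0.000
      vertex 0.000 16.148 0.000
    endloop
  endfacet
  facet normal 0.0000 1.0000 0.0000
    outer loop
      vertex 0.000 16.148 12.413
      vertex 11.355 16.148 12.413
      vertex 0.000 16.148 0.000
    endloop
  endfacet
  facet normal -1.0000 0.0000 0.0000
    outer loop
      vertex 0.000 16.148 12.413
      vertex 0.000 16.148 0.000
      vertex 0.000 0.000 0.000
    endloop
  endfacet
  facet normal -1.0000 0.0000 0.0000
    outer loop
      vertex 0.000 0.000 12.413
      vertex 0.000 16.148 12.413
      vertex 0.000 0.000 0.000
    endloop
  endfacet
  facet normal 1.0000 0.0000 0.0000
    outer loop
      vertex 11.355 0.000 0.000
      vertex 11.355 16.148 0.000
      vertex 11.355 16.148 12.413
    endloop
  endfacet
  facet normal 1.0000 0.0000 0.0000
    outer loop
      vertex 11.355 0.000 0.000
      vertex 11.355 16.148 12.413
      vertex 11.355 0.000 12.413
    endloop
  endfacet
endsolid part

The G0 Z moves step by Δz≈2.483 mm. Every layer's G1 loop is the same polygon, so the solid is a straight extrusion of it from z=0 to z≈12.4. Closing with flat bottom and top caps and triangulating gives 12 facets — a rectangular box, roughly 11.4 × 16.1 mm footprint and 12.4 mm tall.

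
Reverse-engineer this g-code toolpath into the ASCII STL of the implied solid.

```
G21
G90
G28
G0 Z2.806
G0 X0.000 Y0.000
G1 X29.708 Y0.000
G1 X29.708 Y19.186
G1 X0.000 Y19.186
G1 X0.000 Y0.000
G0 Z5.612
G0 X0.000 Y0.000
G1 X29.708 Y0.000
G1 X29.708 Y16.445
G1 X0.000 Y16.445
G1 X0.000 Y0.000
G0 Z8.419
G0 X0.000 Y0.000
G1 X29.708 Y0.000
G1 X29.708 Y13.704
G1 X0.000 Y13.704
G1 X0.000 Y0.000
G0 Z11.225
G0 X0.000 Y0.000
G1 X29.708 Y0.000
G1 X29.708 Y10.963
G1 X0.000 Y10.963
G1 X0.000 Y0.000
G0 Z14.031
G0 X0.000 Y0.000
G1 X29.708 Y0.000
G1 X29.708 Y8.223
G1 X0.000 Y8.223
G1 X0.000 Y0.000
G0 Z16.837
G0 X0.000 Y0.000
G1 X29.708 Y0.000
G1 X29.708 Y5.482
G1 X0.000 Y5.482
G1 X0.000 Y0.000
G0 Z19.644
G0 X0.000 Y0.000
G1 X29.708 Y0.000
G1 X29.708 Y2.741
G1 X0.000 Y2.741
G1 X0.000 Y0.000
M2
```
solid part
  facet normal 0.0000 0.0000 -1.0000
    outer loop
      vertex 29.708 21.927 0.000
      vertex 29.708 0.000 0.000
      vertex 0.000 0.000 0.000
    endloop
  endfacet
  facet normal 0.0000 0.0000 -1.0000
    outer loop
      vertex 0.000 21.927 0.000
      vertex 29.708 21.927 0.000
      vertex 0.000 0.000 0.000
    endloop
  endfacet
  facet normal 0.0000 -1.0000 0.0000
    outer loop
      vertex 0.000 0.000 0.000
      vertex 29.708 0.000 0.000
      vertex 29.708 0.000 22.450
    endloop
  endfacet
  facet normal 0.0000 -1.0000 0.0000
    outer loop
      vertex 0.000 0.000 0.000
      vertex 29.708 0.000 22.450
      vertex 0.000 0.000 22.450
    endloop
  endfacet
  facet normal 0.0000 0.7154 0.6987
    outer loop
      vertex 0.000 0.000 22.450
      vertex 29.708 0.000 22.450
      vertex 29.708 21.927 0.000
    endloop
  endfacet
  facet normal 0.0000 0.7154 0.6987
    outer loop
      vertex 0.000 0.000 22.450
      vertex 29.708 21.927 0.000
      vertex 0.000 21.927 0.000
    endloop
  endfacet
  facet normal -1.0000 0.0000 0.0000
    outer loop
      vertex 0.000 0.000 22.450
      vertex 0.000 21.927 0.000
      vertex 0.000 0.000 0.000
    endloop
  endfacet
  facet normal 1.0000 0.0000 0.0000
    outer loop
      vertex 29.708 0.000 0.000
      vertex 29.708 21.927 0.000
      vertex 29.708 0.000 22.450
    endloop
  endfacet
endsolid part

The G0 Z moves step by Δz≈2.806 mm. The G1 loops shrink linearly with z, so the solid tapers from its base footprint up to z≈22.4. Closing with a flat bottom cap and the tapered top and triangulating gives 8 facets — a wedge (ramp): 29.7 × 21.9 mm base, rising to 22.4 mm along the y=0 edge and sloping linearly to z=0 at y=21.9.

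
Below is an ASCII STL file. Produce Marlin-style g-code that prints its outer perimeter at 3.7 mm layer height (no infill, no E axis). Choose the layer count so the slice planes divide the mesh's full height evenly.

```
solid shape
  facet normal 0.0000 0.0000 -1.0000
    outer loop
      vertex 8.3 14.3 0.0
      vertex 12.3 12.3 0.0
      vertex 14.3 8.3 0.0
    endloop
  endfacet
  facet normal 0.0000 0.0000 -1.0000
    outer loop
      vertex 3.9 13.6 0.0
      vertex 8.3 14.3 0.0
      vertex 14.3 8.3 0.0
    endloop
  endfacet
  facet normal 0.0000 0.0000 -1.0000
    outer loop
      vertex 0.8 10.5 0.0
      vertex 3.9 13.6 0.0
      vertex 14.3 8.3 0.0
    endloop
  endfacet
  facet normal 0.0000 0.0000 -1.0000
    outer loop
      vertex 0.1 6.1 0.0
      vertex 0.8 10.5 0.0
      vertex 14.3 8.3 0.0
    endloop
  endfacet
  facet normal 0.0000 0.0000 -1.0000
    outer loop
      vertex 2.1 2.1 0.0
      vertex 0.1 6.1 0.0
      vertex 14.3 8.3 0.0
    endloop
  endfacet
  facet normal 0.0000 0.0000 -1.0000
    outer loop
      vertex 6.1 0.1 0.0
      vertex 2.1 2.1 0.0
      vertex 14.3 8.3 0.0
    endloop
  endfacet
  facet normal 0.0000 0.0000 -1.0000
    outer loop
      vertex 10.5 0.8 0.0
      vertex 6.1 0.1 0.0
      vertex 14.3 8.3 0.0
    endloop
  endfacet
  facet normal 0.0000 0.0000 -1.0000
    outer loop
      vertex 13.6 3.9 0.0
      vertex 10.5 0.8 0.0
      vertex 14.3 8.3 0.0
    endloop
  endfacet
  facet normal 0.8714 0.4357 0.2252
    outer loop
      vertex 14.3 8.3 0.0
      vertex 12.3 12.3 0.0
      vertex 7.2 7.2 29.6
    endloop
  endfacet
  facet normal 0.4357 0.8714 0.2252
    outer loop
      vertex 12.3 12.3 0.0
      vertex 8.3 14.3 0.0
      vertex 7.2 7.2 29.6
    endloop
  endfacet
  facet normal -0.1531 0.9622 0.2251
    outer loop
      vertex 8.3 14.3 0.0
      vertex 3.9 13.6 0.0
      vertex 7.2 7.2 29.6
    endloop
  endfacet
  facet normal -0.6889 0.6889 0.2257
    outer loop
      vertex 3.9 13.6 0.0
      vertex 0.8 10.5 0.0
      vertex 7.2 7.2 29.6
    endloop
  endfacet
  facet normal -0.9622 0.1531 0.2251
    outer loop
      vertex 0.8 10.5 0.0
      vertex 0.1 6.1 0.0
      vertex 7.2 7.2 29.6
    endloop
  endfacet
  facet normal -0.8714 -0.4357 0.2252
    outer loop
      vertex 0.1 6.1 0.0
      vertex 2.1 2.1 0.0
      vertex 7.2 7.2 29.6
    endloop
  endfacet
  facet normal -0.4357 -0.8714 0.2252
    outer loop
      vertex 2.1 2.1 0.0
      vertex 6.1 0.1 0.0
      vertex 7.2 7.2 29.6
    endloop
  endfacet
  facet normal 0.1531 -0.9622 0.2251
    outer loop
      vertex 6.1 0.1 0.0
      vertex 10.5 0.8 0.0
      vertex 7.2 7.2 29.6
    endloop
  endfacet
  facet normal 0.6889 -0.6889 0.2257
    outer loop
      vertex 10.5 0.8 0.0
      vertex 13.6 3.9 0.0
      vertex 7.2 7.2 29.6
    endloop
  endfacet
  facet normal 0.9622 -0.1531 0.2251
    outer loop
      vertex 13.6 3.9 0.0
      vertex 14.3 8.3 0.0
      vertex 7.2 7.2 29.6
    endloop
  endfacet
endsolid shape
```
; perimeter-only toolpath
G21 ; units = mm
G90 ; absolute positioning
G28 ; home
; layer 1
G0 Z3.7
G0 X13.4 Y8.2
G1 X11.7 Y11.7
G1 X8.2 Y13.4
G1 X4.3 Y12.8
G1 X1.6 Y10.1
G1 X1.0 Y6.2
G1 X2.7 Y2.7
G1 X6.2 Y1.0
G1 X10.1 Y1.6
G1 X12.8 Y4.3
G1 X13.4 Y8.2
; layer 2
G0 Z7.4
G0 X12.5 Y8.0
G1 X11.0 Y11.0
G1 X8.0 Y12.5
G1 X4.7 Y12.0
G1 X2.4 Y9.7
G1 X1.9 Y6.4
G1 X3.4 Y3.4
G1 X6.4 Y1.9
G1 X9.7 Y2.4
G1 X12.0 Y4.7
G1 X12.5 Y8.0
; layer 3
G0 Z11.1
G0 X11.6 Y7.9
G1 X10.4 Y10.4
G1 X7.9 Y11.6
G1 X5.1 Y11.2
G1 X3.2 Y9.3
G1 X2.8 Y6.5
G1 X4.0 Y4.0
G1 X6.5 Y2.8
G1 X9.3 Y3.2
G1 X11.2 Y5.1
G1 X11.6 Y7.9
; layer 4
G0 Z14.8
G0 X10.8 Y7.8
G1 X9.8 Y9.8
G1 X7.8 Y10.8
G1 X5.5 Y10.4
G1 X4.0 Y8.8
G1 X3.6 Y6.7
G1 X4.7 Y4.7
G1 X6.7 Y3.6
G1 X8.8 Y4.0
G1 X10.4 Y5.5
G1 X10.8 Y7.8
; layer 5
G0 Z18.5
G0 X9.9 Y7.6
G1 X9.1 Y9.1
G1 X7.6 Y9.9
G1 X6.0 Y9.6
G1 X4.8 Y8.4
G1 X4.5 Y6.8
G1 X5.3 Y5.3
G1 X6.8 Y4.5
G1 X8.4 Y4.8
G1 X9.6 Y6.0
G1 X9.9 Y7.6
; layer 6
G0 Z22.2
G0 X9.0 Y7.5
G1 X8.5 Y8.5
G1 X7.5 Y9.0
G1 X6.4 Y8.8
G1 X5.6 Y8.0
G1 X5.4 Y6.9
G1 X5.9 Y5.9
G1 X6.9 Y5.4
G1 X8.0 Y5.6
G1 X8.8 Y6.4
G1 X9.0 Y7.5
; layer 7
G0 Z25.9
G0 X8.1 Y7.3
G1 X7.8 Y7.8
G1 X7.3 Y8.1
G1 X6.8 Y8.0
G1 X6.4 Y7.6
G1 X6.3 Y7.1
G1 X6.6 Y6.6
G1 X7.1 Y6.3
G1 X7.6 Y6.4
G1 X8.0 Y6.8
G1 X8.1 Y7.3
M2 ; end

The solid is a regular 10-sided pyramid, base circumscribed radius ≈ 7.2 mm, apex at z ≈ 29.6 mm. Slicing at Δz = 3.7 mm — 8 equal slices spanning the solid's height, so layer i sits at z = i·h/8 — gives 7 non-empty perimeters. Each is a 10-segment closed polygon; G0 lifts to the layer z and rapids to the start vertex, then G1 traces the edges. The cross-section shrinks linearly with z (the slice at the apex is degenerate and omitted).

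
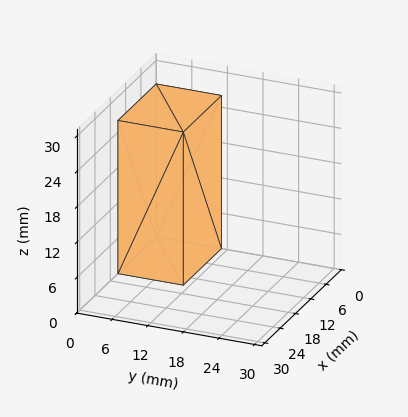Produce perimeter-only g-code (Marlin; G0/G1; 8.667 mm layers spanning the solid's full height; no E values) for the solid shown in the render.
Reading the render: the shape is a rectangular box, roughly 15 × 11 mm footprint and 26 mm tall (dimensions read to the nearest mm from the axis ticks). For the g-code, the solid's height is divided into equal slices at the stated Δz and each level perimeter traced with G1 moves after a G0 lift.

; perimeter-only toolpath
G21 ; units = mm
G90 ; absolute positioning
G28 ; home
; layer 1
G0 Z8.667
G0 X0.000 Y0.000
G1 X15.000 Y0.000
G1 X15.000 Y11.000
G1 X0.000 Y11.000
G1 X0.000 Y0.000
; layer 2
G0 Z17.333
G0 X0.000 Y0.000
G1 X15.000 Y0.000
G1 X15.000 Y11.000
G1 X0.000 Y11.000
G1 X0.000 Y0.000
; layer 3
G0 Z26.000
G0 X0.000 Y0.000
G1 X15.000 Y0.000
G1 X15.000 Y11.000
G1 X0.000 Y11.000
G1 X0.000 Y0.000
M2 ; end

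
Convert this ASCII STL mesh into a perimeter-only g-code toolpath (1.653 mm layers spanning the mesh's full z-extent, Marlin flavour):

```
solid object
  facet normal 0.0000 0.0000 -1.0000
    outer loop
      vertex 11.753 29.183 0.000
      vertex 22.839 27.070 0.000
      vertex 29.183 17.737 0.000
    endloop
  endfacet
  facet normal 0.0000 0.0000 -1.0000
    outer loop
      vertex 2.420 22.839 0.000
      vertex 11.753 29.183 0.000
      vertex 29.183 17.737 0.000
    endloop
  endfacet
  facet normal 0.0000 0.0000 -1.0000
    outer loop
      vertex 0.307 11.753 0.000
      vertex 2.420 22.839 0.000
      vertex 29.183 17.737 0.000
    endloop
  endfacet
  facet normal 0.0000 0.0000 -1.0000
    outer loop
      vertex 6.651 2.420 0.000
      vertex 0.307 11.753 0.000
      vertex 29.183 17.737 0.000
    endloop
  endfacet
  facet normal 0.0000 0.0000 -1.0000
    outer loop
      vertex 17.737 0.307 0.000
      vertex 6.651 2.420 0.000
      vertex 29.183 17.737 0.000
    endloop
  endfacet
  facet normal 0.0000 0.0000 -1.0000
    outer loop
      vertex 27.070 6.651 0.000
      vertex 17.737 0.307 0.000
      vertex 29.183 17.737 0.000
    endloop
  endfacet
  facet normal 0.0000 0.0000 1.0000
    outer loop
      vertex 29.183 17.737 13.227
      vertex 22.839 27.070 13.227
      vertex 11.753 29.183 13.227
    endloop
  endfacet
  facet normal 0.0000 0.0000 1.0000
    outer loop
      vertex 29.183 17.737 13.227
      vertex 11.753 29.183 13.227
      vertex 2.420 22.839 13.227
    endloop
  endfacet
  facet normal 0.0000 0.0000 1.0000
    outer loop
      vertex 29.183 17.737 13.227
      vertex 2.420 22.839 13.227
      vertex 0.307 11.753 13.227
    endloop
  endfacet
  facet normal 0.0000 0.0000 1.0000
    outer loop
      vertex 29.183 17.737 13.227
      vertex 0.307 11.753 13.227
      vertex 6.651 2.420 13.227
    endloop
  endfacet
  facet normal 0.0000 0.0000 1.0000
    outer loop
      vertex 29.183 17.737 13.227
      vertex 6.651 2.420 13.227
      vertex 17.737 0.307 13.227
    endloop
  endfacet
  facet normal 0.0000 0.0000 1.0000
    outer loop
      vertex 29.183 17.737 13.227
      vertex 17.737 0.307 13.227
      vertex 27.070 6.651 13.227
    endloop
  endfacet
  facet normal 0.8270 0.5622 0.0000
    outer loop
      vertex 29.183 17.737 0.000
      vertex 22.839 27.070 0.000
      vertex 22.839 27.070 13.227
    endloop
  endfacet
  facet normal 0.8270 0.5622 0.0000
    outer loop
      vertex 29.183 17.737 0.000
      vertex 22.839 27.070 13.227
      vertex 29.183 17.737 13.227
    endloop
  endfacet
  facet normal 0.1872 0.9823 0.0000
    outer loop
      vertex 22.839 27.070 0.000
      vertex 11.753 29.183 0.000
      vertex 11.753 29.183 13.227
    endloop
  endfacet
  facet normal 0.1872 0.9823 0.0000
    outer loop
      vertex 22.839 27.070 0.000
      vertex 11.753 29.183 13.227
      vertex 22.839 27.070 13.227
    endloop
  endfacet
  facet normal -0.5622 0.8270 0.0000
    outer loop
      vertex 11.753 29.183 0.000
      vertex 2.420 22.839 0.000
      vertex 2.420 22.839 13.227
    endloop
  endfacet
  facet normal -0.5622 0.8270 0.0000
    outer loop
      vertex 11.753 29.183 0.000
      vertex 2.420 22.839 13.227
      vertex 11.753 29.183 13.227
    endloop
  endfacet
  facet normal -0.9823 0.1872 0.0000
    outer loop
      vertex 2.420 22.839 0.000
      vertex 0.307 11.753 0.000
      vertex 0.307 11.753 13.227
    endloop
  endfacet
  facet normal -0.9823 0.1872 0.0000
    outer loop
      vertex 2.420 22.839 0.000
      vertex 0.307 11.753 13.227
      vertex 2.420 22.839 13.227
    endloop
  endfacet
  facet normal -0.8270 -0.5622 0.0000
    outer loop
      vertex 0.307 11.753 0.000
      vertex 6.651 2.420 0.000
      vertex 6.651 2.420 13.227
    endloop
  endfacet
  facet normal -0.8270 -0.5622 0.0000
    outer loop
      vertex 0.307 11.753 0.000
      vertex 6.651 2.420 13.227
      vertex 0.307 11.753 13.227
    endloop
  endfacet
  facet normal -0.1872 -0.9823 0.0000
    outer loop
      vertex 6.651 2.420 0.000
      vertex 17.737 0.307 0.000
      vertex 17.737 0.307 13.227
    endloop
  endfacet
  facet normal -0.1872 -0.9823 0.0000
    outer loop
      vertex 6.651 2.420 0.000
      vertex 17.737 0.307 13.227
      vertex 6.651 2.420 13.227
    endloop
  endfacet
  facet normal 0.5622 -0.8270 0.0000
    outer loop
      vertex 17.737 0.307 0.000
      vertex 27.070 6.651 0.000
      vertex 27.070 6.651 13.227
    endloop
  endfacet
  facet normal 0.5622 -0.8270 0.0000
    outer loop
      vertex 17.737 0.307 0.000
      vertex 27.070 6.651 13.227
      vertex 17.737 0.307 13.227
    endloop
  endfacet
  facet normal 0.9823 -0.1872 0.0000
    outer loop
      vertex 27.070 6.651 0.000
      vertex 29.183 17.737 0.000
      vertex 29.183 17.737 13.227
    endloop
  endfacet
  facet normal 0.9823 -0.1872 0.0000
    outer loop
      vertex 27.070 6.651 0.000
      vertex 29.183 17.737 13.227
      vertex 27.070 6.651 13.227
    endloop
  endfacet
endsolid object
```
; perimeter-only toolpath
G21 ; units = mm
G90 ; absolute positioning
G28 ; home
; layer 1
G0 Z1.653
G0 X29.183 Y17.737
G1 X22.839 Y27.070
G1 X11.753 Y29.183
G1 X2.420 Y22.839
G1 X0.307 Y11.753
G1 X6.651 Y2.420
G1 X17.737 Y0.307
G1 X27.070 Y6.651
G1 X29.183 Y17.737
; layer 2
G0 Z3.307
G0 X29.183 Y17.737
G1 X22.839 Y27.070
G1 X11.753 Y29.183
G1 X2.420 Y22.839
G1 X0.307 Y11.753
G1 X6.651 Y2.420
G1 X17.737 Y0.307
G1 X27.070 Y6.651
G1 X29.183 Y17.737
; layer 3
G0 Z4.960
G0 X29.183 Y17.737
G1 X22.839 Y27.070
G1 X11.753 Y29.183
G1 X2.420 Y22.839
G1 X0.307 Y11.753
G1 X6.651 Y2.420
G1 X17.737 Y0.307
G1 X27.070 Y6.651
G1 X29.183 Y17.737
; layer 4
G0 Z6.614
G0 X29.183 Y17.737
G1 X22.839 Y27.070
G1 X11.753 Y29.183
G1 X2.420 Y22.839
G1 X0.307 Y11.753
G1 X6.651 Y2.420
G1 X17.737 Y0.307
G1 X27.070 Y6.651
G1 X29.183 Y17.737
; layer 5
G0 Z8.267
G0 X29.183 Y17.737
G1 X22.839 Y27.070
G1 X11.753 Y29.183
G1 X2.420 Y22.839
G1 X0.307 Y11.753
G1 X6.651 Y2.420
G1 X17.737 Y0.307
G1 X27.070 Y6.651
G1 X29.183 Y17.737
; layer 6
G0 Z9.920
G0 X29.183 Y17.737
G1 X22.839 Y27.070
G1 X11.753 Y29.183
G1 X2.420 Y22.839
G1 X0.307 Y11.753
G1 X6.651 Y2.420
G1 X17.737 Y0.307
G1 X27.070 Y6.651
G1 X29.183 Y17.737
; layer 7
G0 Z11.574
G0 X29.183 Y17.737
G1 X22.839 Y27.070
G1 X11.753 Y29.183
G1 X2.420 Y22.839
G1 X0.307 Y11.753
G1 X6.651 Y2.420
G1 X17.737 Y0.307
G1 X27.070 Y6.651
G1 X29.183 Y17.737
; layer 8
G0 Z13.227
G0 X29.183 Y17.737
G1 X22.839 Y27.070
G1 X11.753 Y29.183
G1 X2.420 Y22.839
G1 X0.307 Y11.753
G1 X6.651 Y2.420
G1 X17.737 Y0.307
G1 X27.070 Y6.651
G1 X29.183 Y17.737
M2 ; end

The solid is a regular 8-sided prism (a cylinder approximated with 8 flat sides), circumscribed radius ≈ 14.7 mm, height ≈ 13.2 mm. Slicing at Δz = 1.653 mm — 8 equal slices spanning the solid's height, so layer i sits at z = i·h/8 — gives 8 non-empty perimeters. Each is a 8-segment closed polygon; G0 lifts to the layer z and rapids to the start vertex, then G1 traces the edges.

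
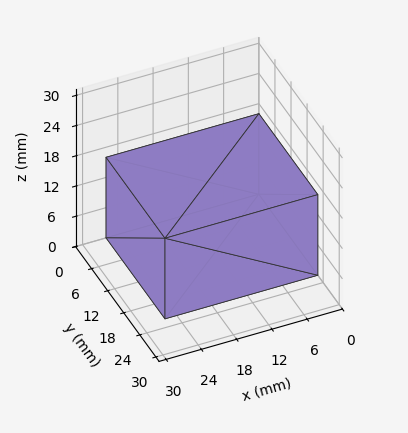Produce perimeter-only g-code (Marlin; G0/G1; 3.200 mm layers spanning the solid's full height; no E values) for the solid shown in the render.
Reading the render: the shape is a rectangular box, roughly 26 × 22 mm footprint and 16 mm tall (dimensions read to the nearest mm from the axis ticks). For the g-code, the solid's height is divided into equal slices at the stated Δz and each level perimeter traced with G1 moves after a G0 lift.

; perimeter-only toolpath
G21 ; units = mm
G90 ; absolute positioning
G28 ; home
; layer 1
G0 Z3.200
G0 X0.000 Y0.000
G1 X26.000 Y0.000
G1 X26.000 Y22.000
G1 X0.000 Y22.000
G1 X0.000 Y0.000
; layer 2
G0 Z6.400
G0 X0.000 Y0.000
G1 X26.000 Y0.000
G1 X26.000 Y22.000
G1 X0.000 Y22.000
G1 X0.000 Y0.000
; layer 3
G0 Z9.600
G0 X0.000 Y0.000
G1 X26.000 Y0.000
G1 X26.000 Y22.000
G1 X0.000 Y22.000
G1 X0.000 Y0.000
; layer 4
G0 Z12.800
G0 X0.000 Y0.000
G1 X26.000 Y0.000
G1 X26.000 Y22.000
G1 X0.000 Y22.000
G1 X0.000 Y0.000
; layer 5
G0 Z16.000
G0 X0.000 Y0.000
G1 X26.000 Y0.000
G1 X26.000 Y22.000
G1 X0.000 Y22.000
G1 X0.000 Y0.000
M2 ; end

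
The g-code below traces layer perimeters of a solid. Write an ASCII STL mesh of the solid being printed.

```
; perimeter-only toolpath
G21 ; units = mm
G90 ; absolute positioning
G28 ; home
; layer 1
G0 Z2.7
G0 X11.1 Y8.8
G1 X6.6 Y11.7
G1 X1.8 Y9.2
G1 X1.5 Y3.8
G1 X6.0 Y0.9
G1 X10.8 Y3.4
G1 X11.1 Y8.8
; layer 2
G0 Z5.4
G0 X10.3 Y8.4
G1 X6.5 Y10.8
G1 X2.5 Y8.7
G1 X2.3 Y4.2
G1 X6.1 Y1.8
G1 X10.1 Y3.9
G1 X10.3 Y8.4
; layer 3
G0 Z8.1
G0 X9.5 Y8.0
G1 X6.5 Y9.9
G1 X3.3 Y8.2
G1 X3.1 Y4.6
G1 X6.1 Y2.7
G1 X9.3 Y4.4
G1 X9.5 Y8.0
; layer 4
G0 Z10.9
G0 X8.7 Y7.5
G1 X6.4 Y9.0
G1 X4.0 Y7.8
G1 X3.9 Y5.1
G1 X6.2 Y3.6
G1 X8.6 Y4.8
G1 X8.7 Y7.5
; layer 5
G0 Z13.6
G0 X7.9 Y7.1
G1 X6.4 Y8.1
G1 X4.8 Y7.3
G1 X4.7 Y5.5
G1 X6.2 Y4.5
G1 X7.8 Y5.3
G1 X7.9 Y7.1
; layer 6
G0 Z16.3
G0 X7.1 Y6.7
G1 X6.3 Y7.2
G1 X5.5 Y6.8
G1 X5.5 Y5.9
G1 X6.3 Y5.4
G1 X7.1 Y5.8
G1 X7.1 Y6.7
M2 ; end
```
solid part
  facet normal 0.0000 0.0000 -1.0000
    outer loop
      vertex 1.0 9.7 0.0
      vertex 6.6 12.6 0.0
      vertex 11.9 9.2 0.0
    endloop
  endfacet
  facet normal 0.0000 0.0000 -1.0000
    outer loop
      vertex 0.7 3.4 0.0
      vertex 1.0 9.7 0.0
      vertex 11.9 9.2 0.0
    endloop
  endfacet
  facet normal 0.0000 0.0000 -1.0000
    outer loop
      vertex 6.0 0.0 0.0
      vertex 0.7 3.4 0.0
      vertex 11.9 9.2 0.0
    endloop
  endfacet
  facet normal 0.0000 0.0000 -1.0000
    outer loop
      vertex 11.6 2.9 0.0
      vertex 6.0 0.0 0.0
      vertex 11.9 9.2 0.0
    endloop
  endfacet
  facet normal 0.5189 0.8089 0.2764
    outer loop
      vertex 11.9 9.2 0.0
      vertex 6.6 12.6 0.0
      vertex 6.3 6.3 19.0
    endloop
  endfacet
  facet normal -0.4420 0.8535 0.2760
    outer loop
      vertex 6.6 12.6 0.0
      vertex 1.0 9.7 0.0
      vertex 6.3 6.3 19.0
    endloop
  endfacet
  facet normal -0.9601 0.0457 0.2760
    outer loop
      vertex 1.0 9.7 0.0
      vertex 0.7 3.4 0.0
      vertex 6.3 6.3 19.0
    endloop
  endfacet
  facet normal -0.5189 -0.8089 0.2764
    outer loop
      vertex 0.7 3.4 0.0
      vertex 6.0 0.0 0.0
      vertex 6.3 6.3 19.0
    endloop
  endfacet
  facet normal 0.4420 -0.8535 0.2760
    outer loop
      vertex 6.0 0.0 0.0
      vertex 11.6 2.9 0.0
      vertex 6.3 6.3 19.0
    endloop
  endfacet
  facet normal 0.9601 -0.0457 0.2760
    outer loop
      vertex 11.6 2.9 0.0
      vertex 11.9 9.2 0.0
      vertex 6.3 6.3 19.0
    endloop
  endfacet
endsolid part

The G0 Z moves step by Δz≈2.7 mm. The G1 loops shrink linearly with z, so the solid tapers from its base footprint up to z≈19. Closing with a flat bottom cap and the tapered top and triangulating gives 10 facets — a regular 6-sided pyramid, base circumscribed radius ≈ 6.3 mm, apex at z ≈ 19 mm.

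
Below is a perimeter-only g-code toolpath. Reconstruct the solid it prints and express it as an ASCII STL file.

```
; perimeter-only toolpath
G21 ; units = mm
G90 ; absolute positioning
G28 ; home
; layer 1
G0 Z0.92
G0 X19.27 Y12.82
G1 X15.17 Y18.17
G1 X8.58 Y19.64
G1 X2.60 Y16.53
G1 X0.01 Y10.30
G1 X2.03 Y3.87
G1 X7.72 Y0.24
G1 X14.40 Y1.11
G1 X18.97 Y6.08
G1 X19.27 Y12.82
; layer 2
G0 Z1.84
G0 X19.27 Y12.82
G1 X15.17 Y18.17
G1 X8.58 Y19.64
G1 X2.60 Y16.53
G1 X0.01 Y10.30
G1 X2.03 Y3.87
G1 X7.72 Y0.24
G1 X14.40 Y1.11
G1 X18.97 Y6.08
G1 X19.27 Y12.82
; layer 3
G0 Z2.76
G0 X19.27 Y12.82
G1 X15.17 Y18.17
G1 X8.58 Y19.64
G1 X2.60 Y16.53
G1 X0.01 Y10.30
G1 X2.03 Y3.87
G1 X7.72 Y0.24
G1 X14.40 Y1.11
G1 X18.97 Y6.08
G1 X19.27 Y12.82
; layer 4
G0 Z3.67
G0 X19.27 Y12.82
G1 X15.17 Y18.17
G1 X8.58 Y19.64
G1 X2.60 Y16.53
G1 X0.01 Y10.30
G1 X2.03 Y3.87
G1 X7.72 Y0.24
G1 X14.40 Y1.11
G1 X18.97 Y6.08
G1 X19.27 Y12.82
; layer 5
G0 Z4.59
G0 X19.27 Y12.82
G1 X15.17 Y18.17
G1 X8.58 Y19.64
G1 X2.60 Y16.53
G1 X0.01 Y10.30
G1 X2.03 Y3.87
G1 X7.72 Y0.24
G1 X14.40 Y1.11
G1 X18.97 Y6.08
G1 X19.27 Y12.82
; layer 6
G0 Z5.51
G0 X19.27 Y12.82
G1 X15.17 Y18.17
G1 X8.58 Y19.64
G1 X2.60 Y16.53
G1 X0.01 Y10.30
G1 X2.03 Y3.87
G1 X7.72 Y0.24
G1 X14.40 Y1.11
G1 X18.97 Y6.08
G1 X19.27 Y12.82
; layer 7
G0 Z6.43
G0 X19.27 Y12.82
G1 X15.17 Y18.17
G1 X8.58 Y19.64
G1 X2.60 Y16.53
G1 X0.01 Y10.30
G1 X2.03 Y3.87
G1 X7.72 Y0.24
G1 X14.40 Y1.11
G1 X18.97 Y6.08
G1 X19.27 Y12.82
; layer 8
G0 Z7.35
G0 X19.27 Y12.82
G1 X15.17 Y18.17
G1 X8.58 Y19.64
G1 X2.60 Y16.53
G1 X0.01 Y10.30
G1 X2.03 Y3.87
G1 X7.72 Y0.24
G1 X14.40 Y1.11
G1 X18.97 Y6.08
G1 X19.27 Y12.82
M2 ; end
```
solid part
  facet normal 0.0000 0.0000 -1.0000
    outer loop
      vertex 8.58 19.64 0.00
      vertex 15.17 18.17 0.00
      vertex 19.27 12.82 0.00
    endloop
  endfacet
  facet normal 0.0000 0.0000 -1.0000
    outer loop
      vertex 2.60 16.53 0.00
      vertex 8.58 19.64 0.00
      vertex 19.27 12.82 0.00
    endloop
  endfacet
  facet normal 0.0000 0.0000 -1.0000
    outer loop
      vertex 0.01 10.30 0.00
      vertex 2.60 16.53 0.00
      vertex 19.27 12.82 0.00
    endloop
  endfacet
  facet normal 0.0000 0.0000 -1.0000
    outer loop
      vertex 2.03 3.87 0.00
      vertex 0.01 10.30 0.00
      vertex 19.27 12.82 0.00
    endloop
  endfacet
  facet normal 0.0000 0.0000 -1.0000
    outer loop
      vertex 7.72 0.24 0.00
      vertex 2.03 3.87 0.00
      vertex 19.27 12.82 0.00
    endloop
  endfacet
  facet normal 0.0000 0.0000 -1.0000
    outer loop
      vertex 14.40 1.11 0.00
      vertex 7.72 0.24 0.00
      vertex 19.27 12.82 0.00
    endloop
  endfacet
  facet normal 0.0000 0.0000 -1.0000
    outer loop
      vertex 18.97 6.08 0.00
      vertex 14.40 1.11 0.00
      vertex 19.27 12.82 0.00
    endloop
  endfacet
  facet normal 0.0000 0.0000 1.0000
    outer loop
      vertex 19.27 12.82 7.35
      vertex 15.17 18.17 7.35
      vertex 8.58 19.64 7.35
    endloop
  endfacet
  facet normal 0.0000 0.0000 1.0000
    outer loop
      vertex 19.27 12.82 7.35
      vertex 8.58 19.64 7.35
      vertex 2.60 16.53 7.35
    endloop
  endfacet
  facet normal 0.0000 0.0000 1.0000
    outer loop
      vertex 19.27 12.82 7.35
      vertex 2.60 16.53 7.35
      vertex 0.01 10.30 7.35
    endloop
  endfacet
  facet normal 0.0000 0.0000 1.0000
    outer loop
      vertex 19.27 12.82 7.35
      vertex 0.01 10.30 7.35
      vertex 2.03 3.87 7.35
    endloop
  endfacet
  facet normal 0.0000 0.0000 1.0000
    outer loop
      vertex 19.27 12.82 7.35
      vertex 2.03 3.87 7.35
      vertex 7.72 0.24 7.35
    endloop
  endfacet
  facet normal 0.0000 0.0000 1.0000
    outer loop
      vertex 19.27 12.82 7.35
      vertex 7.72 0.24 7.35
      vertex 14.40 1.11 7.35
    endloop
  endfacet
  facet normal 0.0000 0.0000 1.0000
    outer loop
      vertex 19.27 12.82 7.35
      vertex 14.40 1.11 7.35
      vertex 18.97 6.08 7.35
    endloop
  endfacet
  facet normal 0.7937 0.6083 0.0000
    outer loop
      vertex 19.27 12.82 0.00
      vertex 15.17 18.17 0.00
      vertex 15.17 18.17 7.35
    endloop
  endfacet
  facet normal 0.7937 0.6083 0.0000
    outer loop
      vertex 19.27 12.82 0.00
      vertex 15.17 18.17 7.35
      vertex 19.27 12.82 7.35
    endloop
  endfacet
  facet normal 0.2177 0.9760 0.0000
    outer loop
      vertex 15.17 18.17 0.00
      vertex 8.58 19.64 0.00
      vertex 8.58 19.64 7.35
    endloop
  endfacet
  facet normal 0.2177 0.9760 0.0000
    outer loop
      vertex 15.17 18.17 0.00
      vertex 8.58 19.64 7.35
      vertex 15.17 18.17 7.35
    endloop
  endfacet
  facet normal -0.4614 0.8872 0.0000
    outer loop
      vertex 8.58 19.64 0.00
      vertex 2.60 16.53 0.00
      vertex 2.60 16.53 7.35
    endloop
  endfacet
  facet normal -0.4614 0.8872 0.0000
    outer loop
      vertex 8.58 19.64 0.00
      vertex 2.60 16.53 7.35
      vertex 8.58 19.64 7.35
    endloop
  endfacet
  facet normal -0.9234 0.3839 0.0000
    outer loop
      vertex 2.60 16.53 0.00
      vertex 0.01 10.30 0.00
      vertex 0.01 10.30 7.35
    endloop
  endfacet
  facet normal -0.9234 0.3839 0.0000
    outer loop
      vertex 2.60 16.53 0.00
      vertex 0.01 10.30 7.35
      vertex 2.60 16.53 7.35
    endloop
  endfacet
  facet normal -0.9540 -0.2997 0.0000
    outer loop
      vertex 0.01 10.30 0.00
      vertex 2.03 3.87 0.00
      vertex 2.03 3.87 7.35
    endloop
  endfacet
  facet normal -0.9540 -0.2997 0.0000
    outer loop
      vertex 0.01 10.30 0.00
      vertex 2.03 3.87 7.35
      vertex 0.01 10.30 7.35
    endloop
  endfacet
  facet normal -0.5378 -0.8431 0.0000
    outer loop
      vertex 2.03 3.87 0.00
      vertex 7.72 0.24 0.00
      vertex 7.72 0.24 7.35
    endloop
  endfacet
  facet normal -0.5378 -0.8431 0.0000
    outer loop
      vertex 2.03 3.87 0.00
      vertex 7.72 0.24 7.35
      vertex 2.03 3.87 7.35
    endloop
  endfacet
  facet normal 0.1291 -0.9916 0.0000
    outer loop
      vertex 7.72 0.24 0.00
      vertex 14.40 1.11 0.00
      vertex 14.40 1.11 7.35
    endloop
  endfacet
  facet normal 0.1291 -0.9916 0.0000
    outer loop
      vertex 7.72 0.24 0.00
      vertex 14.40 1.11 7.35
      vertex 7.72 0.24 7.35
    endloop
  endfacet
  facet normal 0.7361 -0.6769 0.0000
    outer loop
      vertex 14.40 1.11 0.00
      vertex 18.97 6.08 0.00
      vertex 18.97 6.08 7.35
    endloop
  endfacet
  facet normal 0.7361 -0.6769 0.0000
    outer loop
      vertex 14.40 1.11 0.00
      vertex 18.97 6.08 7.35
      vertex 14.40 1.11 7.35
    endloop
  endfacet
  facet normal 0.9990 -0.0445 0.0000
    outer loop
      vertex 18.97 6.08 0.00
      vertex 19.27 12.82 0.00
      vertex 19.27 12.82 7.35
    endloop
  endfacet
  facet normal 0.9990 -0.0445 0.0000
    outer loop
      vertex 18.97 6.08 0.00
      vertex 19.27 12.82 7.35
      vertex 18.97 6.08 7.35
    endloop
  endfacet
endsolid part

The G0 Z moves step by Δz≈0.92 mm. Every layer's G1 loop is the same polygon, so the solid is a straight extrusion of it from z=0 to z≈7.35. Closing with flat bottom and top caps and triangulating gives 32 facets — a regular 9-sided prism (a cylinder approximated with 9 flat sides), circumscribed radius ≈ 9.86 mm, height ≈ 7.35 mm.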